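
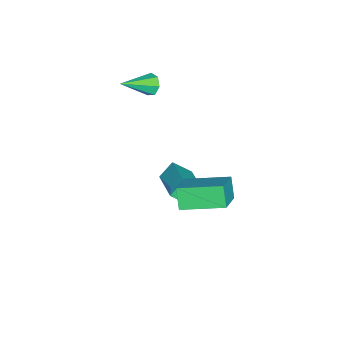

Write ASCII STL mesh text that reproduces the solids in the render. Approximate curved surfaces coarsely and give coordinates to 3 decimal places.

solid 
facet normal -0.632 0.623 -0.460
outer loop
vertex -3.969 -3.017 3.012
vertex -4.236 -3.462 2.776
vertex -4.345 -3.206 3.273
endloop
endfacet
facet normal 0.336 0.463 0.820
outer loop
vertex -3.969 -3.017 3.012
vertex -4.345 -3.206 3.273
vertex -3.204 -4.478 3.524
endloop
endfacet
facet normal -0.634 0.622 -0.459
outer loop
vertex -4.345 -3.206 3.273
vertex -4.236 -3.462 2.776
vertex -4.638 -3.588 3.16
endloop
endfacet
facet normal -0.284 -0.066 0.957
outer loop
vertex -4.345 -3.206 3.273
vertex -4.638 -3.588 3.16
vertex -3.204 -4.478 3.524
endloop
endfacet
facet normal -0.633 0.624 -0.458
outer loop
vertex -4.638 -3.588 3.16
vertex -4.236 -3.462 2.776
vertex -4.629 -3.875 2.757
endloop
endfacet
facet normal -0.548 -0.687 0.477
outer loop
vertex -4.638 -3.588 3.16
vertex -4.629 -3.875 2.757
vertex -3.204 -4.478 3.524
endloop
endfacet
facet normal -0.632 0.623 -0.460
outer loop
vertex -4.629 -3.875 2.757
vertex -4.236 -3.462 2.776
vertex -4.324 -3.852 2.369
endloop
endfacet
facet normal -0.256 -0.932 -0.257
outer loop
vertex -4.629 -3.875 2.757
vertex -4.324 -3.852 2.369
vertex -3.204 -4.478 3.524
endloop
endfacet
facet normal -0.634 0.622 -0.459
outer loop
vertex -4.324 -3.852 2.369
vertex -4.236 -3.462 2.776
vertex -3.953 -3.535 2.286
endloop
endfacet
facet normal 0.371 -0.616 -0.694
outer loop
vertex -4.324 -3.852 2.369
vertex -3.953 -3.535 2.286
vertex -3.204 -4.478 3.524
endloop
endfacet
facet normal -0.633 0.624 -0.458
outer loop
vertex -3.953 -3.535 2.286
vertex -4.236 -3.462 2.776
vertex -3.795 -3.164 2.573
endloop
endfacet
facet normal 0.863 0.023 -0.505
outer loop
vertex -3.953 -3.535 2.286
vertex -3.795 -3.164 2.573
vertex -3.204 -4.478 3.524
endloop
endfacet
facet normal -0.633 0.623 -0.460
outer loop
vertex -3.795 -3.164 2.573
vertex -4.236 -3.462 2.776
vertex -3.969 -3.017 3.012
endloop
endfacet
facet normal 0.848 0.503 0.168
outer loop
vertex -3.795 -3.164 2.573
vertex -3.969 -3.017 3.012
vertex -3.204 -4.478 3.524
endloop
endfacet
facet normal -0.844 -0.031 -0.535
outer loop
vertex -0.737 -0.935 0.494
vertex -1.07 0.92 0.911
vertex -0.215 -0.652 -0.347
endloop
endfacet
facet normal 0.173 -0.961 -0.216
outer loop
vertex 1.17 -0.6 0.529
vertex -0.737 -0.935 0.494
vertex -0.215 -0.652 -0.347
endloop
endfacet
facet normal -0.845 -0.032 -0.534
outer loop
vertex -0.215 -0.652 -0.347
vertex -1.07 0.92 0.911
vertex -0.548 1.202 0.069
endloop
endfacet
facet normal 0.507 0.274 -0.817
outer loop
vertex -0.548 1.202 0.069
vertex 1.17 -0.6 0.529
vertex -0.215 -0.652 -0.347
endloop
endfacet
facet normal -0.507 -0.275 0.817
outer loop
vertex -0.737 -0.935 0.494
vertex 0.315 0.972 1.787
vertex -1.07 0.92 0.911
endloop
endfacet
facet normal 0.173 -0.961 -0.215
outer loop
vertex 0.648 -0.882 1.371
vertex -0.737 -0.935 0.494
vertex 1.17 -0.6 0.529
endloop
endfacet
facet normal -0.507 -0.274 0.817
outer loop
vertex 0.648 -0.882 1.371
vertex 0.315 0.972 1.787
vertex -0.737 -0.935 0.494
endloop
endfacet
facet normal -0.172 0.961 0.215
outer loop
vertex -1.07 0.92 0.911
vertex 0.315 0.972 1.787
vertex -0.548 1.202 0.069
endloop
endfacet
facet normal 0.507 0.275 -0.817
outer loop
vertex 0.837 1.255 0.946
vertex 1.17 -0.6 0.529
vertex -0.548 1.202 0.069
endloop
endfacet
facet normal -0.173 0.961 0.216
outer loop
vertex -0.548 1.202 0.069
vertex 0.315 0.972 1.787
vertex 0.837 1.255 0.946
endloop
endfacet
facet normal 0.845 0.032 0.534
outer loop
vertex 0.837 1.255 0.946
vertex 0.648 -0.882 1.371
vertex 1.17 -0.6 0.529
endloop
endfacet
facet normal 0.844 0.032 0.535
outer loop
vertex 0.315 0.972 1.787
vertex 0.648 -0.882 1.371
vertex 0.837 1.255 0.946
endloop
endfacet
facet normal -0.540 0.458 0.706
outer loop
vertex -3.767 -2.395 -2.031
vertex -2.27 -1.447 -1.5
vertex -4.018 -1.603 -2.737
endloop
endfacet
facet normal -0.809 -0.513 -0.287
outer loop
vertex -3.51 -2.033 -3.4
vertex -3.767 -2.395 -2.031
vertex -4.018 -1.603 -2.737
endloop
endfacet
facet normal -0.541 0.457 0.706
outer loop
vertex -4.018 -1.603 -2.737
vertex -2.27 -1.447 -1.5
vertex -2.521 -0.655 -2.205
endloop
endfacet
facet normal -0.230 0.727 -0.647
outer loop
vertex -2.521 -0.655 -2.205
vertex -3.51 -2.033 -3.4
vertex -4.018 -1.603 -2.737
endloop
endfacet
facet normal 0.230 -0.726 0.648
outer loop
vertex -3.767 -2.395 -2.031
vertex -1.762 -1.877 -2.163
vertex -2.27 -1.447 -1.5
endloop
endfacet
facet normal -0.809 -0.512 -0.287
outer loop
vertex -3.259 -2.825 -2.695
vertex -3.767 -2.395 -2.031
vertex -3.51 -2.033 -3.4
endloop
endfacet
facet normal 0.230 -0.727 0.647
outer loop
vertex -3.259 -2.825 -2.695
vertex -1.762 -1.877 -2.163
vertex -3.767 -2.395 -2.031
endloop
endfacet
facet normal 0.809 0.512 0.288
outer loop
vertex -2.27 -1.447 -1.5
vertex -1.762 -1.877 -2.163
vertex -2.521 -0.655 -2.205
endloop
endfacet
facet normal -0.231 0.727 -0.647
outer loop
vertex -2.013 -1.085 -2.869
vertex -3.51 -2.033 -3.4
vertex -2.521 -0.655 -2.205
endloop
endfacet
facet normal 0.809 0.512 0.287
outer loop
vertex -2.521 -0.655 -2.205
vertex -1.762 -1.877 -2.163
vertex -2.013 -1.085 -2.869
endloop
endfacet
facet normal 0.540 -0.457 -0.706
outer loop
vertex -2.013 -1.085 -2.869
vertex -3.259 -2.825 -2.695
vertex -3.51 -2.033 -3.4
endloop
endfacet
facet normal 0.541 -0.458 -0.706
outer loop
vertex -1.762 -1.877 -2.163
vertex -3.259 -2.825 -2.695
vertex -2.013 -1.085 -2.869
endloop
endfacet

endsolid


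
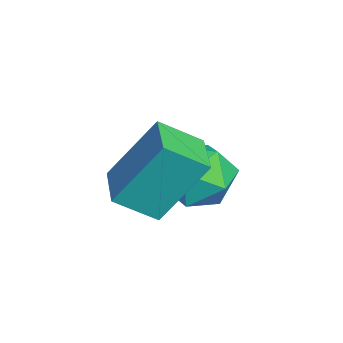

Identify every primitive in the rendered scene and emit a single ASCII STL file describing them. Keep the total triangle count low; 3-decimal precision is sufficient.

solid 
facet normal -1.000 -0.006 -0.003
outer loop
vertex 0.096 1.628 4.6
vertex 0.092 2.673 3.878
vertex 0.108 0.479 2.938
endloop
endfacet
facet normal 0.003 -0.823 0.569
outer loop
vertex 1.408 0.487 2.942
vertex 0.096 1.628 4.6
vertex 0.108 0.479 2.938
endloop
endfacet
facet normal -1.000 -0.006 -0.003
outer loop
vertex 0.108 0.479 2.938
vertex 0.092 2.673 3.878
vertex 0.104 1.524 2.216
endloop
endfacet
facet normal 0.006 -0.568 -0.823
outer loop
vertex 0.104 1.524 2.216
vertex 1.408 0.487 2.942
vertex 0.108 0.479 2.938
endloop
endfacet
facet normal -0.006 0.568 0.823
outer loop
vertex 0.096 1.628 4.6
vertex 1.392 2.681 3.882
vertex 0.092 2.673 3.878
endloop
endfacet
facet normal 0.003 -0.823 0.569
outer loop
vertex 1.396 1.636 4.604
vertex 0.096 1.628 4.6
vertex 1.408 0.487 2.942
endloop
endfacet
facet normal -0.006 0.568 0.823
outer loop
vertex 1.396 1.636 4.604
vertex 1.392 2.681 3.882
vertex 0.096 1.628 4.6
endloop
endfacet
facet normal -0.003 0.823 -0.569
outer loop
vertex 0.092 2.673 3.878
vertex 1.392 2.681 3.882
vertex 0.104 1.524 2.216
endloop
endfacet
facet normal 0.006 -0.568 -0.823
outer loop
vertex 1.404 1.532 2.22
vertex 1.408 0.487 2.942
vertex 0.104 1.524 2.216
endloop
endfacet
facet normal -0.003 0.823 -0.569
outer loop
vertex 0.104 1.524 2.216
vertex 1.392 2.681 3.882
vertex 1.404 1.532 2.22
endloop
endfacet
facet normal 1.000 0.006 0.003
outer loop
vertex 1.404 1.532 2.22
vertex 1.396 1.636 4.604
vertex 1.408 0.487 2.942
endloop
endfacet
facet normal 1.000 0.006 0.003
outer loop
vertex 1.392 2.681 3.882
vertex 1.396 1.636 4.604
vertex 1.404 1.532 2.22
endloop
endfacet
facet normal 0.356 0.839 0.412
outer loop
vertex -1.485 3.722 1.674
vertex -1.214 3.169 2.565
vertex -0.505 3.268 1.752
endloop
endfacet
facet normal 0.421 0.857 -0.299
outer loop
vertex -1.485 3.722 1.674
vertex -0.505 3.268 1.752
vertex -1.055 3.213 0.821
endloop
endfacet
facet normal -0.229 0.781 -0.581
outer loop
vertex -1.485 3.722 1.674
vertex -1.055 3.213 0.821
vertex -2.103 3.082 1.058
endloop
endfacet
facet normal -0.696 0.716 -0.045
outer loop
vertex -1.485 3.722 1.674
vertex -2.103 3.082 1.058
vertex -2.202 3.054 2.136
endloop
endfacet
facet normal -0.334 0.752 0.568
outer loop
vertex -1.485 3.722 1.674
vertex -2.202 3.054 2.136
vertex -1.214 3.169 2.565
endloop
endfacet
facet normal 0.815 0.296 -0.499
outer loop
vertex -1.055 3.213 0.821
vertex -0.505 3.268 1.752
vertex -0.518 2.346 1.184
endloop
endfacet
facet normal 0.710 0.266 0.652
outer loop
vertex -0.505 3.268 1.752
vertex -1.214 3.169 2.565
vertex -0.617 2.318 2.262
endloop
endfacet
facet normal -0.407 0.126 0.904
outer loop
vertex -1.214 3.169 2.565
vertex -2.202 3.054 2.136
vertex -1.665 2.187 2.499
endloop
endfacet
facet normal -0.994 0.069 -0.089
outer loop
vertex -2.202 3.054 2.136
vertex -2.103 3.082 1.058
vertex -2.215 2.132 1.568
endloop
endfacet
facet normal -0.238 0.173 -0.956
outer loop
vertex -2.103 3.082 1.058
vertex -1.055 3.213 0.821
vertex -1.506 2.231 0.755
endloop
endfacet
facet normal 0.696 -0.716 0.045
outer loop
vertex -1.235 1.678 1.646
vertex -0.518 2.346 1.184
vertex -0.617 2.318 2.262
endloop
endfacet
facet normal 0.229 -0.781 0.581
outer loop
vertex -1.235 1.678 1.646
vertex -0.617 2.318 2.262
vertex -1.665 2.187 2.499
endloop
endfacet
facet normal -0.421 -0.857 0.299
outer loop
vertex -1.235 1.678 1.646
vertex -1.665 2.187 2.499
vertex -2.215 2.132 1.568
endloop
endfacet
facet normal -0.356 -0.839 -0.412
outer loop
vertex -1.235 1.678 1.646
vertex -2.215 2.132 1.568
vertex -1.506 2.231 0.755
endloop
endfacet
facet normal 0.334 -0.752 -0.568
outer loop
vertex -1.235 1.678 1.646
vertex -1.506 2.231 0.755
vertex -0.518 2.346 1.184
endloop
endfacet
facet normal 0.994 -0.069 0.089
outer loop
vertex -0.617 2.318 2.262
vertex -0.518 2.346 1.184
vertex -0.505 3.268 1.752
endloop
endfacet
facet normal 0.238 -0.173 0.956
outer loop
vertex -1.665 2.187 2.499
vertex -0.617 2.318 2.262
vertex -1.214 3.169 2.565
endloop
endfacet
facet normal -0.815 -0.296 0.499
outer loop
vertex -2.215 2.132 1.568
vertex -1.665 2.187 2.499
vertex -2.202 3.054 2.136
endloop
endfacet
facet normal -0.710 -0.266 -0.652
outer loop
vertex -1.506 2.231 0.755
vertex -2.215 2.132 1.568
vertex -2.103 3.082 1.058
endloop
endfacet
facet normal 0.407 -0.126 -0.904
outer loop
vertex -0.518 2.346 1.184
vertex -1.506 2.231 0.755
vertex -1.055 3.213 0.821
endloop
endfacet

endsolid


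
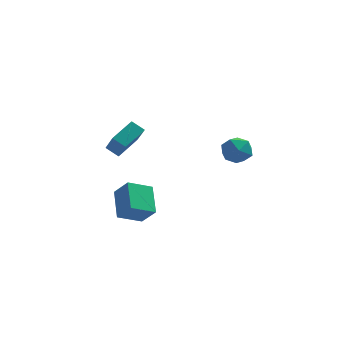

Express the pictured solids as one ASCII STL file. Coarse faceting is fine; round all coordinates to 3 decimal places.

solid 
facet normal -0.561 0.368 -0.742
outer loop
vertex -3.262 -2.116 -1.986
vertex -2.04 -1.512 -2.611
vertex -2.992 -3.675 -2.963
endloop
endfacet
facet normal -0.815 -0.402 0.417
outer loop
vertex -2.24 -4.168 -1.969
vertex -3.262 -2.116 -1.986
vertex -2.992 -3.675 -2.963
endloop
endfacet
facet normal -0.560 0.367 -0.742
outer loop
vertex -2.992 -3.675 -2.963
vertex -2.04 -1.512 -2.611
vertex -1.769 -3.072 -3.588
endloop
endfacet
facet normal 0.145 -0.838 -0.525
outer loop
vertex -1.769 -3.072 -3.588
vertex -2.24 -4.168 -1.969
vertex -2.992 -3.675 -2.963
endloop
endfacet
facet normal -0.145 0.838 0.526
outer loop
vertex -3.262 -2.116 -1.986
vertex -1.288 -2.005 -1.617
vertex -2.04 -1.512 -2.611
endloop
endfacet
facet normal -0.815 -0.403 0.417
outer loop
vertex -2.511 -2.608 -0.992
vertex -3.262 -2.116 -1.986
vertex -2.24 -4.168 -1.969
endloop
endfacet
facet normal -0.145 0.839 0.525
outer loop
vertex -2.511 -2.608 -0.992
vertex -1.288 -2.005 -1.617
vertex -3.262 -2.116 -1.986
endloop
endfacet
facet normal 0.815 0.403 -0.417
outer loop
vertex -2.04 -1.512 -2.611
vertex -1.288 -2.005 -1.617
vertex -1.769 -3.072 -3.588
endloop
endfacet
facet normal 0.146 -0.838 -0.525
outer loop
vertex -1.018 -3.564 -2.594
vertex -2.24 -4.168 -1.969
vertex -1.769 -3.072 -3.588
endloop
endfacet
facet normal 0.815 0.402 -0.417
outer loop
vertex -1.769 -3.072 -3.588
vertex -1.288 -2.005 -1.617
vertex -1.018 -3.564 -2.594
endloop
endfacet
facet normal 0.561 -0.367 0.742
outer loop
vertex -1.018 -3.564 -2.594
vertex -2.511 -2.608 -0.992
vertex -2.24 -4.168 -1.969
endloop
endfacet
facet normal 0.561 -0.368 0.742
outer loop
vertex -1.288 -2.005 -1.617
vertex -2.511 -2.608 -0.992
vertex -1.018 -3.564 -2.594
endloop
endfacet
facet normal -0.554 -0.725 -0.408
outer loop
vertex -2.989 2.028 -0.809
vertex -3.714 2.304 -0.315
vertex -3.469 3.143 -2.138
endloop
endfacet
facet normal 0.788 -0.301 -0.537
outer loop
vertex -2.526 4.376 -1.445
vertex -2.989 2.028 -0.809
vertex -3.469 3.143 -2.138
endloop
endfacet
facet normal -0.554 -0.725 -0.408
outer loop
vertex -3.469 3.143 -2.138
vertex -3.714 2.304 -0.315
vertex -4.194 3.419 -1.644
endloop
endfacet
facet normal -0.267 0.619 -0.738
outer loop
vertex -4.194 3.419 -1.644
vertex -2.526 4.376 -1.445
vertex -3.469 3.143 -2.138
endloop
endfacet
facet normal 0.267 -0.619 0.738
outer loop
vertex -2.989 2.028 -0.809
vertex -2.771 3.537 0.378
vertex -3.714 2.304 -0.315
endloop
endfacet
facet normal 0.788 -0.301 -0.537
outer loop
vertex -2.046 3.261 -0.116
vertex -2.989 2.028 -0.809
vertex -2.526 4.376 -1.445
endloop
endfacet
facet normal 0.267 -0.619 0.738
outer loop
vertex -2.046 3.261 -0.116
vertex -2.771 3.537 0.378
vertex -2.989 2.028 -0.809
endloop
endfacet
facet normal -0.788 0.301 0.537
outer loop
vertex -3.714 2.304 -0.315
vertex -2.771 3.537 0.378
vertex -4.194 3.419 -1.644
endloop
endfacet
facet normal -0.267 0.619 -0.738
outer loop
vertex -3.251 4.652 -0.951
vertex -2.526 4.376 -1.445
vertex -4.194 3.419 -1.644
endloop
endfacet
facet normal -0.788 0.301 0.537
outer loop
vertex -4.194 3.419 -1.644
vertex -2.771 3.537 0.378
vertex -3.251 4.652 -0.951
endloop
endfacet
facet normal 0.554 0.725 0.408
outer loop
vertex -3.251 4.652 -0.951
vertex -2.046 3.261 -0.116
vertex -2.526 4.376 -1.445
endloop
endfacet
facet normal 0.554 0.725 0.408
outer loop
vertex -2.771 3.537 0.378
vertex -2.046 3.261 -0.116
vertex -3.251 4.652 -0.951
endloop
endfacet
facet normal -0.532 0.471 0.704
outer loop
vertex 2.172 0.495 0.264
vertex 2.619 -0.033 0.955
vertex 2.999 0.822 0.67
endloop
endfacet
facet normal -0.423 0.895 0.140
outer loop
vertex 2.172 0.495 0.264
vertex 2.999 0.822 0.67
vertex 2.861 0.908 -0.294
endloop
endfacet
facet normal -0.695 0.571 -0.436
outer loop
vertex 2.172 0.495 0.264
vertex 2.861 0.908 -0.294
vertex 2.396 0.105 -0.605
endloop
endfacet
facet normal -0.972 -0.051 -0.228
outer loop
vertex 2.172 0.495 0.264
vertex 2.396 0.105 -0.605
vertex 2.246 -0.476 0.167
endloop
endfacet
facet normal -0.872 -0.114 0.477
outer loop
vertex 2.172 0.495 0.264
vertex 2.246 -0.476 0.167
vertex 2.619 -0.033 0.955
endloop
endfacet
facet normal 0.281 0.959 0.045
outer loop
vertex 2.861 0.908 -0.294
vertex 2.999 0.822 0.67
vertex 3.734 0.636 0.053
endloop
endfacet
facet normal 0.104 0.273 0.956
outer loop
vertex 2.999 0.822 0.67
vertex 2.619 -0.033 0.955
vertex 3.584 0.055 0.825
endloop
endfacet
facet normal -0.444 -0.674 0.590
outer loop
vertex 2.619 -0.033 0.955
vertex 2.246 -0.476 0.167
vertex 3.119 -0.748 0.514
endloop
endfacet
facet normal -0.607 -0.574 -0.550
outer loop
vertex 2.246 -0.476 0.167
vertex 2.396 0.105 -0.605
vertex 2.981 -0.662 -0.45
endloop
endfacet
facet normal -0.159 0.435 -0.886
outer loop
vertex 2.396 0.105 -0.605
vertex 2.861 0.908 -0.294
vertex 3.361 0.193 -0.735
endloop
endfacet
facet normal 0.972 0.051 0.228
outer loop
vertex 3.808 -0.335 -0.044
vertex 3.734 0.636 0.053
vertex 3.584 0.055 0.825
endloop
endfacet
facet normal 0.695 -0.571 0.436
outer loop
vertex 3.808 -0.335 -0.044
vertex 3.584 0.055 0.825
vertex 3.119 -0.748 0.514
endloop
endfacet
facet normal 0.423 -0.895 -0.140
outer loop
vertex 3.808 -0.335 -0.044
vertex 3.119 -0.748 0.514
vertex 2.981 -0.662 -0.45
endloop
endfacet
facet normal 0.532 -0.471 -0.704
outer loop
vertex 3.808 -0.335 -0.044
vertex 2.981 -0.662 -0.45
vertex 3.361 0.193 -0.735
endloop
endfacet
facet normal 0.872 0.114 -0.477
outer loop
vertex 3.808 -0.335 -0.044
vertex 3.361 0.193 -0.735
vertex 3.734 0.636 0.053
endloop
endfacet
facet normal 0.607 0.574 0.550
outer loop
vertex 3.584 0.055 0.825
vertex 3.734 0.636 0.053
vertex 2.999 0.822 0.67
endloop
endfacet
facet normal 0.159 -0.435 0.886
outer loop
vertex 3.119 -0.748 0.514
vertex 3.584 0.055 0.825
vertex 2.619 -0.033 0.955
endloop
endfacet
facet normal -0.281 -0.959 -0.045
outer loop
vertex 2.981 -0.662 -0.45
vertex 3.119 -0.748 0.514
vertex 2.246 -0.476 0.167
endloop
endfacet
facet normal -0.104 -0.273 -0.956
outer loop
vertex 3.361 0.193 -0.735
vertex 2.981 -0.662 -0.45
vertex 2.396 0.105 -0.605
endloop
endfacet
facet normal 0.444 0.674 -0.590
outer loop
vertex 3.734 0.636 0.053
vertex 3.361 0.193 -0.735
vertex 2.861 0.908 -0.294
endloop
endfacet

endsolid


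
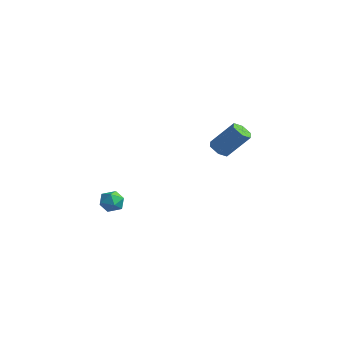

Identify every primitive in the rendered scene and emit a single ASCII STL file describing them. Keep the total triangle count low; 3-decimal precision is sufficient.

solid 
facet normal -0.503 -0.420 -0.756
outer loop
vertex 2.079 3.126 -0.272
vertex 1.646 3.504 -0.194
vertex 2.081 3.633 -0.555
endloop
endfacet
facet normal 0.865 -0.247 -0.437
outer loop
vertex 2.079 3.126 -0.272
vertex 2.081 3.633 -0.555
vertex 2.908 3.819 0.975
endloop
endfacet
facet normal 0.865 -0.247 -0.437
outer loop
vertex 2.908 3.819 0.975
vertex 2.081 3.633 -0.555
vertex 2.91 4.326 0.693
endloop
endfacet
facet normal 0.502 0.419 0.757
outer loop
vertex 2.908 3.819 0.975
vertex 2.91 4.326 0.693
vertex 2.474 4.196 1.054
endloop
endfacet
facet normal -0.502 -0.420 -0.756
outer loop
vertex 2.081 3.633 -0.555
vertex 1.646 3.504 -0.194
vertex 1.647 4.01 -0.476
endloop
endfacet
facet normal 0.434 0.634 -0.640
outer loop
vertex 2.081 3.633 -0.555
vertex 1.647 4.01 -0.476
vertex 2.91 4.326 0.693
endloop
endfacet
facet normal 0.435 0.633 -0.641
outer loop
vertex 2.91 4.326 0.693
vertex 1.647 4.01 -0.476
vertex 2.476 4.703 0.771
endloop
endfacet
facet normal 0.501 0.420 0.757
outer loop
vertex 2.91 4.326 0.693
vertex 2.476 4.703 0.771
vertex 2.474 4.196 1.054
endloop
endfacet
facet normal -0.502 -0.420 -0.756
outer loop
vertex 1.647 4.01 -0.476
vertex 1.646 3.504 -0.194
vertex 1.212 3.881 -0.115
endloop
endfacet
facet normal -0.430 0.880 -0.203
outer loop
vertex 1.647 4.01 -0.476
vertex 1.212 3.881 -0.115
vertex 2.476 4.703 0.771
endloop
endfacet
facet normal -0.430 0.880 -0.203
outer loop
vertex 2.476 4.703 0.771
vertex 1.212 3.881 -0.115
vertex 2.041 4.574 1.132
endloop
endfacet
facet normal 0.503 0.420 0.756
outer loop
vertex 2.476 4.703 0.771
vertex 2.041 4.574 1.132
vertex 2.474 4.196 1.054
endloop
endfacet
facet normal -0.502 -0.419 -0.757
outer loop
vertex 1.212 3.881 -0.115
vertex 1.646 3.504 -0.194
vertex 1.21 3.374 0.167
endloop
endfacet
facet normal -0.865 0.247 0.438
outer loop
vertex 1.212 3.881 -0.115
vertex 1.21 3.374 0.167
vertex 2.041 4.574 1.132
endloop
endfacet
facet normal -0.865 0.247 0.437
outer loop
vertex 2.041 4.574 1.132
vertex 1.21 3.374 0.167
vertex 2.039 4.067 1.415
endloop
endfacet
facet normal 0.503 0.420 0.756
outer loop
vertex 2.041 4.574 1.132
vertex 2.039 4.067 1.415
vertex 2.474 4.196 1.054
endloop
endfacet
facet normal -0.501 -0.420 -0.757
outer loop
vertex 1.21 3.374 0.167
vertex 1.646 3.504 -0.194
vertex 1.644 2.997 0.089
endloop
endfacet
facet normal -0.435 -0.633 0.640
outer loop
vertex 1.21 3.374 0.167
vertex 1.644 2.997 0.089
vertex 2.039 4.067 1.415
endloop
endfacet
facet normal -0.434 -0.634 0.641
outer loop
vertex 2.039 4.067 1.415
vertex 1.644 2.997 0.089
vertex 2.473 3.69 1.336
endloop
endfacet
facet normal 0.502 0.420 0.756
outer loop
vertex 2.039 4.067 1.415
vertex 2.473 3.69 1.336
vertex 2.474 4.196 1.054
endloop
endfacet
facet normal -0.503 -0.420 -0.756
outer loop
vertex 1.644 2.997 0.089
vertex 1.646 3.504 -0.194
vertex 2.079 3.126 -0.272
endloop
endfacet
facet normal 0.430 -0.880 0.203
outer loop
vertex 1.644 2.997 0.089
vertex 2.079 3.126 -0.272
vertex 2.473 3.69 1.336
endloop
endfacet
facet normal 0.430 -0.880 0.203
outer loop
vertex 2.473 3.69 1.336
vertex 2.079 3.126 -0.272
vertex 2.908 3.819 0.975
endloop
endfacet
facet normal 0.502 0.420 0.756
outer loop
vertex 2.473 3.69 1.336
vertex 2.908 3.819 0.975
vertex 2.474 4.196 1.054
endloop
endfacet
facet normal -0.263 -0.064 0.963
outer loop
vertex 1.013 -1.826 -1.738
vertex 0.741 -2.408 -1.851
vertex 1.368 -2.37 -1.677
endloop
endfacet
facet normal 0.337 0.319 0.886
outer loop
vertex 1.013 -1.826 -1.738
vertex 1.368 -2.37 -1.677
vertex 1.624 -1.843 -1.964
endloop
endfacet
facet normal 0.193 0.869 0.455
outer loop
vertex 1.013 -1.826 -1.738
vertex 1.624 -1.843 -1.964
vertex 1.156 -1.556 -2.314
endloop
endfacet
facet normal -0.495 0.828 0.265
outer loop
vertex 1.013 -1.826 -1.738
vertex 1.156 -1.556 -2.314
vertex 0.61 -1.905 -2.244
endloop
endfacet
facet normal -0.776 0.250 0.579
outer loop
vertex 1.013 -1.826 -1.738
vertex 0.61 -1.905 -2.244
vertex 0.741 -2.408 -1.851
endloop
endfacet
facet normal 0.821 -0.093 0.563
outer loop
vertex 1.624 -1.843 -1.964
vertex 1.368 -2.37 -1.677
vertex 1.73 -2.435 -2.216
endloop
endfacet
facet normal -0.147 -0.712 0.686
outer loop
vertex 1.368 -2.37 -1.677
vertex 0.741 -2.408 -1.851
vertex 1.184 -2.784 -2.146
endloop
endfacet
facet normal -0.977 -0.203 0.066
outer loop
vertex 0.741 -2.408 -1.851
vertex 0.61 -1.905 -2.244
vertex 0.716 -2.497 -2.496
endloop
endfacet
facet normal -0.523 0.730 -0.439
outer loop
vertex 0.61 -1.905 -2.244
vertex 1.156 -1.556 -2.314
vertex 0.972 -1.97 -2.783
endloop
endfacet
facet normal 0.588 0.798 -0.133
outer loop
vertex 1.156 -1.556 -2.314
vertex 1.624 -1.843 -1.964
vertex 1.599 -1.932 -2.609
endloop
endfacet
facet normal 0.495 -0.828 -0.265
outer loop
vertex 1.327 -2.514 -2.722
vertex 1.73 -2.435 -2.216
vertex 1.184 -2.784 -2.146
endloop
endfacet
facet normal -0.193 -0.869 -0.455
outer loop
vertex 1.327 -2.514 -2.722
vertex 1.184 -2.784 -2.146
vertex 0.716 -2.497 -2.496
endloop
endfacet
facet normal -0.337 -0.319 -0.886
outer loop
vertex 1.327 -2.514 -2.722
vertex 0.716 -2.497 -2.496
vertex 0.972 -1.97 -2.783
endloop
endfacet
facet normal 0.263 0.064 -0.963
outer loop
vertex 1.327 -2.514 -2.722
vertex 0.972 -1.97 -2.783
vertex 1.599 -1.932 -2.609
endloop
endfacet
facet normal 0.776 -0.250 -0.579
outer loop
vertex 1.327 -2.514 -2.722
vertex 1.599 -1.932 -2.609
vertex 1.73 -2.435 -2.216
endloop
endfacet
facet normal 0.523 -0.730 0.439
outer loop
vertex 1.184 -2.784 -2.146
vertex 1.73 -2.435 -2.216
vertex 1.368 -2.37 -1.677
endloop
endfacet
facet normal -0.588 -0.798 0.133
outer loop
vertex 0.716 -2.497 -2.496
vertex 1.184 -2.784 -2.146
vertex 0.741 -2.408 -1.851
endloop
endfacet
facet normal -0.821 0.093 -0.563
outer loop
vertex 0.972 -1.97 -2.783
vertex 0.716 -2.497 -2.496
vertex 0.61 -1.905 -2.244
endloop
endfacet
facet normal 0.147 0.712 -0.686
outer loop
vertex 1.599 -1.932 -2.609
vertex 0.972 -1.97 -2.783
vertex 1.156 -1.556 -2.314
endloop
endfacet
facet normal 0.977 0.203 -0.066
outer loop
vertex 1.73 -2.435 -2.216
vertex 1.599 -1.932 -2.609
vertex 1.624 -1.843 -1.964
endloop
endfacet

endsolid


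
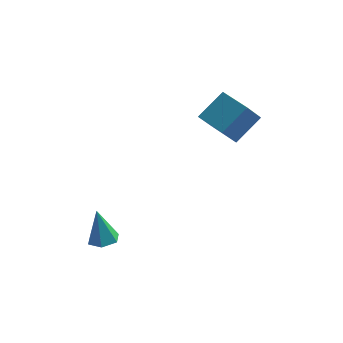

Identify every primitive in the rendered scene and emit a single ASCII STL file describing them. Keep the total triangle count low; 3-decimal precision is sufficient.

solid 
facet normal 0.176 -0.068 -0.982
outer loop
vertex -1.6 -3.348 -2.44
vertex -2.42 -3.073 -2.606
vertex -1.766 -2.489 -2.529
endloop
endfacet
facet normal 0.853 0.214 0.475
outer loop
vertex -1.6 -3.348 -2.44
vertex -1.766 -2.489 -2.529
vertex -2.8 -2.927 -0.474
endloop
endfacet
facet normal 0.175 -0.067 -0.982
outer loop
vertex -1.766 -2.489 -2.529
vertex -2.42 -3.073 -2.606
vertex -2.586 -2.213 -2.694
endloop
endfacet
facet normal 0.244 0.916 0.318
outer loop
vertex -1.766 -2.489 -2.529
vertex -2.586 -2.213 -2.694
vertex -2.8 -2.927 -0.474
endloop
endfacet
facet normal 0.176 -0.067 -0.982
outer loop
vertex -2.586 -2.213 -2.694
vertex -2.42 -3.073 -2.606
vertex -3.239 -2.798 -2.771
endloop
endfacet
facet normal -0.669 0.724 0.168
outer loop
vertex -2.586 -2.213 -2.694
vertex -3.239 -2.798 -2.771
vertex -2.8 -2.927 -0.474
endloop
endfacet
facet normal 0.175 -0.068 -0.982
outer loop
vertex -3.239 -2.798 -2.771
vertex -2.42 -3.073 -2.606
vertex -3.073 -3.658 -2.682
endloop
endfacet
facet normal -0.970 -0.169 0.176
outer loop
vertex -3.239 -2.798 -2.771
vertex -3.073 -3.658 -2.682
vertex -2.8 -2.927 -0.474
endloop
endfacet
facet normal 0.175 -0.068 -0.982
outer loop
vertex -3.073 -3.658 -2.682
vertex -2.42 -3.073 -2.606
vertex -2.254 -3.933 -2.517
endloop
endfacet
facet normal -0.360 -0.872 0.333
outer loop
vertex -3.073 -3.658 -2.682
vertex -2.254 -3.933 -2.517
vertex -2.8 -2.927 -0.474
endloop
endfacet
facet normal 0.176 -0.068 -0.982
outer loop
vertex -2.254 -3.933 -2.517
vertex -2.42 -3.073 -2.606
vertex -1.6 -3.348 -2.44
endloop
endfacet
facet normal 0.552 -0.680 0.482
outer loop
vertex -2.254 -3.933 -2.517
vertex -1.6 -3.348 -2.44
vertex -2.8 -2.927 -0.474
endloop
endfacet
facet normal -0.493 -0.614 -0.616
outer loop
vertex 2.781 1.538 3.571
vertex 1.188 2.651 3.738
vertex 3.322 2.526 2.154
endloop
endfacet
facet normal 0.817 -0.570 -0.086
outer loop
vertex 4.352 3.809 3.442
vertex 2.781 1.538 3.571
vertex 3.322 2.526 2.154
endloop
endfacet
facet normal -0.493 -0.614 -0.616
outer loop
vertex 3.322 2.526 2.154
vertex 1.188 2.651 3.738
vertex 1.729 3.638 2.321
endloop
endfacet
facet normal 0.299 0.546 -0.783
outer loop
vertex 1.729 3.638 2.321
vertex 4.352 3.809 3.442
vertex 3.322 2.526 2.154
endloop
endfacet
facet normal -0.299 -0.546 0.783
outer loop
vertex 2.781 1.538 3.571
vertex 2.218 3.934 5.026
vertex 1.188 2.651 3.738
endloop
endfacet
facet normal 0.817 -0.570 -0.085
outer loop
vertex 3.811 2.822 4.859
vertex 2.781 1.538 3.571
vertex 4.352 3.809 3.442
endloop
endfacet
facet normal -0.299 -0.546 0.783
outer loop
vertex 3.811 2.822 4.859
vertex 2.218 3.934 5.026
vertex 2.781 1.538 3.571
endloop
endfacet
facet normal -0.817 0.570 0.085
outer loop
vertex 1.188 2.651 3.738
vertex 2.218 3.934 5.026
vertex 1.729 3.638 2.321
endloop
endfacet
facet normal 0.299 0.545 -0.783
outer loop
vertex 2.759 4.922 3.609
vertex 4.352 3.809 3.442
vertex 1.729 3.638 2.321
endloop
endfacet
facet normal -0.817 0.570 0.085
outer loop
vertex 1.729 3.638 2.321
vertex 2.218 3.934 5.026
vertex 2.759 4.922 3.609
endloop
endfacet
facet normal 0.494 0.614 0.616
outer loop
vertex 2.759 4.922 3.609
vertex 3.811 2.822 4.859
vertex 4.352 3.809 3.442
endloop
endfacet
facet normal 0.493 0.614 0.616
outer loop
vertex 2.218 3.934 5.026
vertex 3.811 2.822 4.859
vertex 2.759 4.922 3.609
endloop
endfacet

endsolid


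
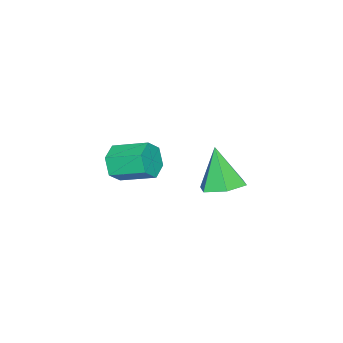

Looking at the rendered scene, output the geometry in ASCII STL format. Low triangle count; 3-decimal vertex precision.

solid 
facet normal 0.146 -0.921 -0.361
outer loop
vertex 3.072 -2.674 -3.336
vertex 2.476 -2.512 -3.991
vertex 3.346 -2.324 -4.119
endloop
endfacet
facet normal 0.941 0.017 0.337
outer loop
vertex 3.072 -2.674 -3.336
vertex 3.346 -2.324 -4.119
vertex 2.821 -1.09 -2.715
endloop
endfacet
facet normal 0.941 0.017 0.337
outer loop
vertex 2.821 -1.09 -2.715
vertex 3.346 -2.324 -4.119
vertex 3.095 -0.739 -3.497
endloop
endfacet
facet normal -0.147 0.921 0.362
outer loop
vertex 2.821 -1.09 -2.715
vertex 3.095 -0.739 -3.497
vertex 2.224 -0.928 -3.369
endloop
endfacet
facet normal 0.146 -0.921 -0.361
outer loop
vertex 3.346 -2.324 -4.119
vertex 2.476 -2.512 -3.991
vertex 2.75 -2.162 -4.773
endloop
endfacet
facet normal 0.735 0.345 -0.584
outer loop
vertex 3.346 -2.324 -4.119
vertex 2.75 -2.162 -4.773
vertex 3.095 -0.739 -3.497
endloop
endfacet
facet normal 0.735 0.345 -0.584
outer loop
vertex 3.095 -0.739 -3.497
vertex 2.75 -2.162 -4.773
vertex 2.499 -0.578 -4.152
endloop
endfacet
facet normal -0.147 0.921 0.360
outer loop
vertex 3.095 -0.739 -3.497
vertex 2.499 -0.578 -4.152
vertex 2.224 -0.928 -3.369
endloop
endfacet
facet normal 0.146 -0.921 -0.361
outer loop
vertex 2.75 -2.162 -4.773
vertex 2.476 -2.512 -3.991
vertex 1.879 -2.35 -4.645
endloop
endfacet
facet normal -0.206 0.329 -0.922
outer loop
vertex 2.75 -2.162 -4.773
vertex 1.879 -2.35 -4.645
vertex 2.499 -0.578 -4.152
endloop
endfacet
facet normal -0.206 0.329 -0.922
outer loop
vertex 2.499 -0.578 -4.152
vertex 1.879 -2.35 -4.645
vertex 1.628 -0.766 -4.024
endloop
endfacet
facet normal -0.146 0.921 0.361
outer loop
vertex 2.499 -0.578 -4.152
vertex 1.628 -0.766 -4.024
vertex 2.224 -0.928 -3.369
endloop
endfacet
facet normal 0.147 -0.921 -0.362
outer loop
vertex 1.879 -2.35 -4.645
vertex 2.476 -2.512 -3.991
vertex 1.605 -2.701 -3.863
endloop
endfacet
facet normal -0.941 -0.017 -0.337
outer loop
vertex 1.879 -2.35 -4.645
vertex 1.605 -2.701 -3.863
vertex 1.628 -0.766 -4.024
endloop
endfacet
facet normal -0.941 -0.017 -0.337
outer loop
vertex 1.628 -0.766 -4.024
vertex 1.605 -2.701 -3.863
vertex 1.354 -1.116 -3.241
endloop
endfacet
facet normal -0.146 0.921 0.361
outer loop
vertex 1.628 -0.766 -4.024
vertex 1.354 -1.116 -3.241
vertex 2.224 -0.928 -3.369
endloop
endfacet
facet normal 0.147 -0.921 -0.360
outer loop
vertex 1.605 -2.701 -3.863
vertex 2.476 -2.512 -3.991
vertex 2.201 -2.862 -3.208
endloop
endfacet
facet normal -0.735 -0.345 0.584
outer loop
vertex 1.605 -2.701 -3.863
vertex 2.201 -2.862 -3.208
vertex 1.354 -1.116 -3.241
endloop
endfacet
facet normal -0.735 -0.345 0.584
outer loop
vertex 1.354 -1.116 -3.241
vertex 2.201 -2.862 -3.208
vertex 1.95 -1.278 -2.587
endloop
endfacet
facet normal -0.146 0.921 0.361
outer loop
vertex 1.354 -1.116 -3.241
vertex 1.95 -1.278 -2.587
vertex 2.224 -0.928 -3.369
endloop
endfacet
facet normal 0.146 -0.921 -0.361
outer loop
vertex 2.201 -2.862 -3.208
vertex 2.476 -2.512 -3.991
vertex 3.072 -2.674 -3.336
endloop
endfacet
facet normal 0.206 -0.329 0.922
outer loop
vertex 2.201 -2.862 -3.208
vertex 3.072 -2.674 -3.336
vertex 1.95 -1.278 -2.587
endloop
endfacet
facet normal 0.206 -0.329 0.922
outer loop
vertex 1.95 -1.278 -2.587
vertex 3.072 -2.674 -3.336
vertex 2.821 -1.09 -2.715
endloop
endfacet
facet normal -0.146 0.921 0.361
outer loop
vertex 1.95 -1.278 -2.587
vertex 2.821 -1.09 -2.715
vertex 2.224 -0.928 -3.369
endloop
endfacet
facet normal 0.243 0.340 -0.908
outer loop
vertex 4.176 2.561 -2.678
vertex 3.258 2.944 -2.78
vertex 3.988 3.496 -2.378
endloop
endfacet
facet normal 0.772 -0.048 0.633
outer loop
vertex 4.176 2.561 -2.678
vertex 3.988 3.496 -2.378
vertex 2.782 2.276 -1.0
endloop
endfacet
facet normal 0.243 0.340 -0.908
outer loop
vertex 3.988 3.496 -2.378
vertex 3.258 2.944 -2.78
vertex 3.07 3.879 -2.48
endloop
endfacet
facet normal 0.188 0.648 0.738
outer loop
vertex 3.988 3.496 -2.378
vertex 3.07 3.879 -2.48
vertex 2.782 2.276 -1.0
endloop
endfacet
facet normal 0.243 0.340 -0.908
outer loop
vertex 3.07 3.879 -2.48
vertex 3.258 2.944 -2.78
vertex 2.34 3.327 -2.882
endloop
endfacet
facet normal -0.682 0.558 0.472
outer loop
vertex 3.07 3.879 -2.48
vertex 2.34 3.327 -2.882
vertex 2.782 2.276 -1.0
endloop
endfacet
facet normal 0.243 0.340 -0.909
outer loop
vertex 2.34 3.327 -2.882
vertex 3.258 2.944 -2.78
vertex 2.528 2.391 -3.182
endloop
endfacet
facet normal -0.969 -0.227 0.101
outer loop
vertex 2.34 3.327 -2.882
vertex 2.528 2.391 -3.182
vertex 2.782 2.276 -1.0
endloop
endfacet
facet normal 0.242 0.341 -0.908
outer loop
vertex 2.528 2.391 -3.182
vertex 3.258 2.944 -2.78
vertex 3.446 2.009 -3.081
endloop
endfacet
facet normal -0.384 -0.923 -0.004
outer loop
vertex 2.528 2.391 -3.182
vertex 3.446 2.009 -3.081
vertex 2.782 2.276 -1.0
endloop
endfacet
facet normal 0.243 0.341 -0.908
outer loop
vertex 3.446 2.009 -3.081
vertex 3.258 2.944 -2.78
vertex 4.176 2.561 -2.678
endloop
endfacet
facet normal 0.486 -0.834 0.262
outer loop
vertex 3.446 2.009 -3.081
vertex 4.176 2.561 -2.678
vertex 2.782 2.276 -1.0
endloop
endfacet

endsolid


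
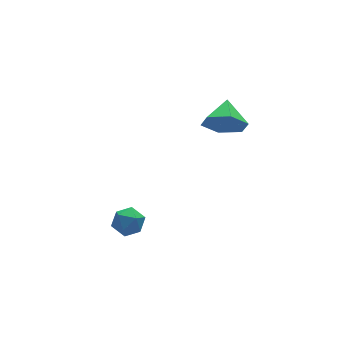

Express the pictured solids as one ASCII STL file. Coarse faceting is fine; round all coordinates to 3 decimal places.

solid 
facet normal -0.489 -0.775 -0.400
outer loop
vertex 3.643 1.119 0.028
vertex 2.898 1.243 0.698
vertex 2.864 1.723 -0.19
endloop
endfacet
facet normal 0.607 0.590 -0.532
outer loop
vertex 3.643 1.119 0.028
vertex 2.864 1.723 -0.19
vertex 3.562 2.297 1.242
endloop
endfacet
facet normal -0.488 -0.775 -0.400
outer loop
vertex 2.864 1.723 -0.19
vertex 2.898 1.243 0.698
vertex 2.118 1.847 0.479
endloop
endfacet
facet normal -0.126 0.941 -0.315
outer loop
vertex 2.864 1.723 -0.19
vertex 2.118 1.847 0.479
vertex 3.562 2.297 1.242
endloop
endfacet
facet normal -0.488 -0.775 -0.400
outer loop
vertex 2.118 1.847 0.479
vertex 2.898 1.243 0.698
vertex 2.152 1.367 1.367
endloop
endfacet
facet normal -0.469 0.769 0.434
outer loop
vertex 2.118 1.847 0.479
vertex 2.152 1.367 1.367
vertex 3.562 2.297 1.242
endloop
endfacet
facet normal -0.489 -0.775 -0.401
outer loop
vertex 2.152 1.367 1.367
vertex 2.898 1.243 0.698
vertex 2.931 0.763 1.585
endloop
endfacet
facet normal -0.078 0.248 0.966
outer loop
vertex 2.152 1.367 1.367
vertex 2.931 0.763 1.585
vertex 3.562 2.297 1.242
endloop
endfacet
facet normal -0.489 -0.775 -0.401
outer loop
vertex 2.931 0.763 1.585
vertex 2.898 1.243 0.698
vertex 3.677 0.639 0.916
endloop
endfacet
facet normal 0.655 -0.102 0.749
outer loop
vertex 2.931 0.763 1.585
vertex 3.677 0.639 0.916
vertex 3.562 2.297 1.242
endloop
endfacet
facet normal -0.489 -0.775 -0.400
outer loop
vertex 3.677 0.639 0.916
vertex 2.898 1.243 0.698
vertex 3.643 1.119 0.028
endloop
endfacet
facet normal 0.998 0.069 -0.001
outer loop
vertex 3.677 0.639 0.916
vertex 3.643 1.119 0.028
vertex 3.562 2.297 1.242
endloop
endfacet
facet normal -0.778 0.500 0.379
outer loop
vertex -2.579 -0.117 -1.601
vertex -3.038 -0.622 -1.877
vertex -2.762 -0.706 -1.2
endloop
endfacet
facet normal -0.196 0.593 0.781
outer loop
vertex -2.579 -0.117 -1.601
vertex -2.762 -0.706 -1.2
vertex -2.066 -0.468 -1.206
endloop
endfacet
facet normal 0.314 0.875 0.369
outer loop
vertex -2.579 -0.117 -1.601
vertex -2.066 -0.468 -1.206
vertex -1.911 -0.236 -1.887
endloop
endfacet
facet normal 0.047 0.957 -0.288
outer loop
vertex -2.579 -0.117 -1.601
vertex -1.911 -0.236 -1.887
vertex -2.512 -0.331 -2.302
endloop
endfacet
facet normal -0.629 0.725 -0.281
outer loop
vertex -2.579 -0.117 -1.601
vertex -2.512 -0.331 -2.302
vertex -3.038 -0.622 -1.877
endloop
endfacet
facet normal 0.025 -0.049 0.998
outer loop
vertex -2.066 -0.468 -1.206
vertex -2.762 -0.706 -1.2
vertex -2.208 -1.189 -1.238
endloop
endfacet
facet normal -0.916 -0.199 0.349
outer loop
vertex -2.762 -0.706 -1.2
vertex -3.038 -0.622 -1.877
vertex -2.809 -1.284 -1.653
endloop
endfacet
facet normal -0.673 0.165 -0.721
outer loop
vertex -3.038 -0.622 -1.877
vertex -2.512 -0.331 -2.302
vertex -2.654 -1.052 -2.334
endloop
endfacet
facet normal 0.419 0.539 -0.731
outer loop
vertex -2.512 -0.331 -2.302
vertex -1.911 -0.236 -1.887
vertex -1.958 -0.814 -2.34
endloop
endfacet
facet normal 0.851 0.407 0.332
outer loop
vertex -1.911 -0.236 -1.887
vertex -2.066 -0.468 -1.206
vertex -1.682 -0.898 -1.663
endloop
endfacet
facet normal -0.047 -0.957 0.288
outer loop
vertex -2.141 -1.403 -1.939
vertex -2.208 -1.189 -1.238
vertex -2.809 -1.284 -1.653
endloop
endfacet
facet normal -0.314 -0.875 -0.369
outer loop
vertex -2.141 -1.403 -1.939
vertex -2.809 -1.284 -1.653
vertex -2.654 -1.052 -2.334
endloop
endfacet
facet normal 0.196 -0.593 -0.781
outer loop
vertex -2.141 -1.403 -1.939
vertex -2.654 -1.052 -2.334
vertex -1.958 -0.814 -2.34
endloop
endfacet
facet normal 0.778 -0.500 -0.379
outer loop
vertex -2.141 -1.403 -1.939
vertex -1.958 -0.814 -2.34
vertex -1.682 -0.898 -1.663
endloop
endfacet
facet normal 0.629 -0.725 0.281
outer loop
vertex -2.141 -1.403 -1.939
vertex -1.682 -0.898 -1.663
vertex -2.208 -1.189 -1.238
endloop
endfacet
facet normal -0.419 -0.539 0.731
outer loop
vertex -2.809 -1.284 -1.653
vertex -2.208 -1.189 -1.238
vertex -2.762 -0.706 -1.2
endloop
endfacet
facet normal -0.851 -0.407 -0.332
outer loop
vertex -2.654 -1.052 -2.334
vertex -2.809 -1.284 -1.653
vertex -3.038 -0.622 -1.877
endloop
endfacet
facet normal -0.025 0.049 -0.998
outer loop
vertex -1.958 -0.814 -2.34
vertex -2.654 -1.052 -2.334
vertex -2.512 -0.331 -2.302
endloop
endfacet
facet normal 0.916 0.199 -0.349
outer loop
vertex -1.682 -0.898 -1.663
vertex -1.958 -0.814 -2.34
vertex -1.911 -0.236 -1.887
endloop
endfacet
facet normal 0.673 -0.165 0.721
outer loop
vertex -2.208 -1.189 -1.238
vertex -1.682 -0.898 -1.663
vertex -2.066 -0.468 -1.206
endloop
endfacet

endsolid


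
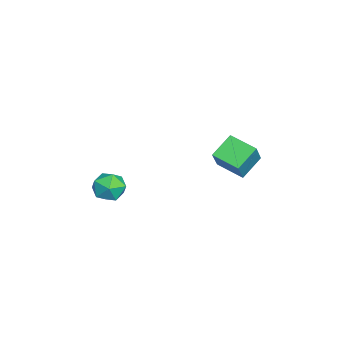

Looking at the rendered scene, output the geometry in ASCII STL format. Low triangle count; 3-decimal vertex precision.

solid 
facet normal -0.805 0.505 -0.313
outer loop
vertex -1.14 -2.2 1.192
vertex -1.72 -3.023 1.356
vertex -1.581 -2.34 2.101
endloop
endfacet
facet normal -0.329 0.944 -0.014
outer loop
vertex -1.14 -2.2 1.192
vertex -1.581 -2.34 2.101
vertex -0.619 -2.006 2.047
endloop
endfacet
facet normal 0.284 0.883 -0.373
outer loop
vertex -1.14 -2.2 1.192
vertex -0.619 -2.006 2.047
vertex -0.163 -2.482 1.268
endloop
endfacet
facet normal 0.187 0.406 -0.895
outer loop
vertex -1.14 -2.2 1.192
vertex -0.163 -2.482 1.268
vertex -0.844 -3.11 0.841
endloop
endfacet
facet normal -0.486 0.172 -0.857
outer loop
vertex -1.14 -2.2 1.192
vertex -0.844 -3.11 0.841
vertex -1.72 -3.023 1.356
endloop
endfacet
facet normal -0.214 0.723 0.656
outer loop
vertex -0.619 -2.006 2.047
vertex -1.581 -2.34 2.101
vertex -0.876 -2.71 2.739
endloop
endfacet
facet normal -0.985 0.013 0.172
outer loop
vertex -1.581 -2.34 2.101
vertex -1.72 -3.023 1.356
vertex -1.557 -3.338 2.312
endloop
endfacet
facet normal -0.469 -0.526 -0.709
outer loop
vertex -1.72 -3.023 1.356
vertex -0.844 -3.11 0.841
vertex -1.101 -3.814 1.533
endloop
endfacet
facet normal 0.620 -0.148 -0.771
outer loop
vertex -0.844 -3.11 0.841
vertex -0.163 -2.482 1.268
vertex -0.139 -3.48 1.479
endloop
endfacet
facet normal 0.777 0.625 0.073
outer loop
vertex -0.163 -2.482 1.268
vertex -0.619 -2.006 2.047
vertex 0.0 -2.797 2.224
endloop
endfacet
facet normal -0.187 -0.406 0.895
outer loop
vertex -0.58 -3.62 2.388
vertex -0.876 -2.71 2.739
vertex -1.557 -3.338 2.312
endloop
endfacet
facet normal -0.284 -0.883 0.373
outer loop
vertex -0.58 -3.62 2.388
vertex -1.557 -3.338 2.312
vertex -1.101 -3.814 1.533
endloop
endfacet
facet normal 0.329 -0.944 0.014
outer loop
vertex -0.58 -3.62 2.388
vertex -1.101 -3.814 1.533
vertex -0.139 -3.48 1.479
endloop
endfacet
facet normal 0.805 -0.505 0.313
outer loop
vertex -0.58 -3.62 2.388
vertex -0.139 -3.48 1.479
vertex 0.0 -2.797 2.224
endloop
endfacet
facet normal 0.486 -0.172 0.857
outer loop
vertex -0.58 -3.62 2.388
vertex 0.0 -2.797 2.224
vertex -0.876 -2.71 2.739
endloop
endfacet
facet normal -0.620 0.148 0.771
outer loop
vertex -1.557 -3.338 2.312
vertex -0.876 -2.71 2.739
vertex -1.581 -2.34 2.101
endloop
endfacet
facet normal -0.777 -0.625 -0.073
outer loop
vertex -1.101 -3.814 1.533
vertex -1.557 -3.338 2.312
vertex -1.72 -3.023 1.356
endloop
endfacet
facet normal 0.214 -0.723 -0.656
outer loop
vertex -0.139 -3.48 1.479
vertex -1.101 -3.814 1.533
vertex -0.844 -3.11 0.841
endloop
endfacet
facet normal 0.985 -0.013 -0.172
outer loop
vertex 0.0 -2.797 2.224
vertex -0.139 -3.48 1.479
vertex -0.163 -2.482 1.268
endloop
endfacet
facet normal 0.469 0.526 0.709
outer loop
vertex -0.876 -2.71 2.739
vertex 0.0 -2.797 2.224
vertex -0.619 -2.006 2.047
endloop
endfacet
facet normal -0.490 -0.837 0.245
outer loop
vertex -2.124 3.142 5.198
vertex -3.141 3.336 3.824
vertex -1.118 2.3 4.335
endloop
endfacet
facet normal 0.591 -0.113 0.799
outer loop
vertex -0.319 3.664 3.936
vertex -2.124 3.142 5.198
vertex -1.118 2.3 4.335
endloop
endfacet
facet normal -0.490 -0.837 0.245
outer loop
vertex -1.118 2.3 4.335
vertex -3.141 3.336 3.824
vertex -2.135 2.494 2.961
endloop
endfacet
facet normal 0.641 -0.536 -0.550
outer loop
vertex -2.135 2.494 2.961
vertex -0.319 3.664 3.936
vertex -1.118 2.3 4.335
endloop
endfacet
facet normal -0.641 0.536 0.550
outer loop
vertex -2.124 3.142 5.198
vertex -2.342 4.7 3.425
vertex -3.141 3.336 3.824
endloop
endfacet
facet normal 0.591 -0.113 0.799
outer loop
vertex -1.325 4.506 4.799
vertex -2.124 3.142 5.198
vertex -0.319 3.664 3.936
endloop
endfacet
facet normal -0.641 0.536 0.550
outer loop
vertex -1.325 4.506 4.799
vertex -2.342 4.7 3.425
vertex -2.124 3.142 5.198
endloop
endfacet
facet normal -0.591 0.113 -0.799
outer loop
vertex -3.141 3.336 3.824
vertex -2.342 4.7 3.425
vertex -2.135 2.494 2.961
endloop
endfacet
facet normal 0.641 -0.536 -0.550
outer loop
vertex -1.336 3.858 2.562
vertex -0.319 3.664 3.936
vertex -2.135 2.494 2.961
endloop
endfacet
facet normal -0.591 0.113 -0.799
outer loop
vertex -2.135 2.494 2.961
vertex -2.342 4.7 3.425
vertex -1.336 3.858 2.562
endloop
endfacet
facet normal 0.490 0.837 -0.245
outer loop
vertex -1.336 3.858 2.562
vertex -1.325 4.506 4.799
vertex -0.319 3.664 3.936
endloop
endfacet
facet normal 0.490 0.837 -0.245
outer loop
vertex -2.342 4.7 3.425
vertex -1.325 4.506 4.799
vertex -1.336 3.858 2.562
endloop
endfacet

endsolid


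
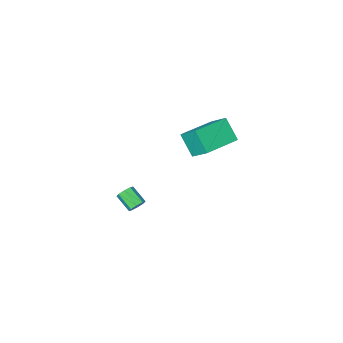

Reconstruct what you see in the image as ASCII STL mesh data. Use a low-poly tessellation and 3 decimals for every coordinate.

solid 
facet normal -0.162 0.822 -0.547
outer loop
vertex 3.85 -1.09 -2.696
vertex 3.638 -1.382 -3.072
vertex 3.457 -1.137 -2.65
endloop
endfacet
facet normal 0.030 0.558 0.830
outer loop
vertex 3.85 -1.09 -2.696
vertex 3.457 -1.137 -2.65
vertex 4.034 -2.027 -2.073
endloop
endfacet
facet normal 0.032 0.558 0.829
outer loop
vertex 4.034 -2.027 -2.073
vertex 3.457 -1.137 -2.65
vertex 3.641 -2.073 -2.027
endloop
endfacet
facet normal 0.160 -0.822 0.547
outer loop
vertex 4.034 -2.027 -2.073
vertex 3.641 -2.073 -2.027
vertex 3.822 -2.318 -2.448
endloop
endfacet
facet normal -0.160 0.822 -0.546
outer loop
vertex 3.457 -1.137 -2.65
vertex 3.638 -1.382 -3.072
vertex 3.171 -1.326 -2.851
endloop
endfacet
facet normal -0.676 0.312 0.668
outer loop
vertex 3.457 -1.137 -2.65
vertex 3.171 -1.326 -2.851
vertex 3.641 -2.073 -2.027
endloop
endfacet
facet normal -0.675 0.313 0.668
outer loop
vertex 3.641 -2.073 -2.027
vertex 3.171 -1.326 -2.851
vertex 3.355 -2.263 -2.227
endloop
endfacet
facet normal 0.162 -0.821 0.548
outer loop
vertex 3.641 -2.073 -2.027
vertex 3.355 -2.263 -2.227
vertex 3.822 -2.318 -2.448
endloop
endfacet
facet normal -0.161 0.821 -0.548
outer loop
vertex 3.171 -1.326 -2.851
vertex 3.638 -1.382 -3.072
vertex 3.158 -1.549 -3.181
endloop
endfacet
facet normal -0.986 -0.116 0.117
outer loop
vertex 3.171 -1.326 -2.851
vertex 3.158 -1.549 -3.181
vertex 3.355 -2.263 -2.227
endloop
endfacet
facet normal -0.986 -0.116 0.117
outer loop
vertex 3.355 -2.263 -2.227
vertex 3.158 -1.549 -3.181
vertex 3.342 -2.485 -2.557
endloop
endfacet
facet normal 0.162 -0.822 0.546
outer loop
vertex 3.355 -2.263 -2.227
vertex 3.342 -2.485 -2.557
vertex 3.822 -2.318 -2.448
endloop
endfacet
facet normal -0.162 0.822 -0.546
outer loop
vertex 3.158 -1.549 -3.181
vertex 3.638 -1.382 -3.072
vertex 3.426 -1.673 -3.447
endloop
endfacet
facet normal -0.720 -0.477 -0.503
outer loop
vertex 3.158 -1.549 -3.181
vertex 3.426 -1.673 -3.447
vertex 3.342 -2.485 -2.557
endloop
endfacet
facet normal -0.722 -0.476 -0.502
outer loop
vertex 3.342 -2.485 -2.557
vertex 3.426 -1.673 -3.447
vertex 3.61 -2.61 -2.824
endloop
endfacet
facet normal 0.162 -0.821 0.547
outer loop
vertex 3.342 -2.485 -2.557
vertex 3.61 -2.61 -2.824
vertex 3.822 -2.318 -2.448
endloop
endfacet
facet normal -0.160 0.822 -0.547
outer loop
vertex 3.426 -1.673 -3.447
vertex 3.638 -1.382 -3.072
vertex 3.819 -1.627 -3.493
endloop
endfacet
facet normal -0.032 -0.558 -0.829
outer loop
vertex 3.426 -1.673 -3.447
vertex 3.819 -1.627 -3.493
vertex 3.61 -2.61 -2.824
endloop
endfacet
facet normal -0.030 -0.558 -0.829
outer loop
vertex 3.61 -2.61 -2.824
vertex 3.819 -1.627 -3.493
vertex 4.003 -2.563 -2.87
endloop
endfacet
facet normal 0.162 -0.822 0.547
outer loop
vertex 3.61 -2.61 -2.824
vertex 4.003 -2.563 -2.87
vertex 3.822 -2.318 -2.448
endloop
endfacet
facet normal -0.162 0.821 -0.548
outer loop
vertex 3.819 -1.627 -3.493
vertex 3.638 -1.382 -3.072
vertex 4.105 -1.437 -3.293
endloop
endfacet
facet normal 0.675 -0.312 -0.669
outer loop
vertex 3.819 -1.627 -3.493
vertex 4.105 -1.437 -3.293
vertex 4.003 -2.563 -2.87
endloop
endfacet
facet normal 0.676 -0.312 -0.668
outer loop
vertex 4.003 -2.563 -2.87
vertex 4.105 -1.437 -3.293
vertex 4.289 -2.374 -2.669
endloop
endfacet
facet normal 0.160 -0.822 0.546
outer loop
vertex 4.003 -2.563 -2.87
vertex 4.289 -2.374 -2.669
vertex 3.822 -2.318 -2.448
endloop
endfacet
facet normal -0.162 0.822 -0.546
outer loop
vertex 4.105 -1.437 -3.293
vertex 3.638 -1.382 -3.072
vertex 4.118 -1.215 -2.963
endloop
endfacet
facet normal 0.986 0.116 -0.117
outer loop
vertex 4.105 -1.437 -3.293
vertex 4.118 -1.215 -2.963
vertex 4.289 -2.374 -2.669
endloop
endfacet
facet normal 0.986 0.116 -0.117
outer loop
vertex 4.289 -2.374 -2.669
vertex 4.118 -1.215 -2.963
vertex 4.302 -2.151 -2.339
endloop
endfacet
facet normal 0.161 -0.821 0.548
outer loop
vertex 4.289 -2.374 -2.669
vertex 4.302 -2.151 -2.339
vertex 3.822 -2.318 -2.448
endloop
endfacet
facet normal -0.162 0.821 -0.547
outer loop
vertex 4.118 -1.215 -2.963
vertex 3.638 -1.382 -3.072
vertex 3.85 -1.09 -2.696
endloop
endfacet
facet normal 0.722 0.476 0.502
outer loop
vertex 4.118 -1.215 -2.963
vertex 3.85 -1.09 -2.696
vertex 4.302 -2.151 -2.339
endloop
endfacet
facet normal 0.721 0.476 0.504
outer loop
vertex 4.302 -2.151 -2.339
vertex 3.85 -1.09 -2.696
vertex 4.034 -2.027 -2.073
endloop
endfacet
facet normal 0.162 -0.822 0.546
outer loop
vertex 4.302 -2.151 -2.339
vertex 4.034 -2.027 -2.073
vertex 3.822 -2.318 -2.448
endloop
endfacet
facet normal -0.986 -0.164 -0.041
outer loop
vertex 0.457 1.993 4.933
vertex 0.348 2.919 3.835
vertex 0.661 0.983 4.061
endloop
endfacet
facet normal 0.075 -0.643 0.762
outer loop
vertex 2.692 1.321 4.145
vertex 0.457 1.993 4.933
vertex 0.661 0.983 4.061
endloop
endfacet
facet normal -0.986 -0.164 -0.042
outer loop
vertex 0.661 0.983 4.061
vertex 0.348 2.919 3.835
vertex 0.553 1.909 2.963
endloop
endfacet
facet normal 0.151 -0.748 -0.646
outer loop
vertex 0.553 1.909 2.963
vertex 2.692 1.321 4.145
vertex 0.661 0.983 4.061
endloop
endfacet
facet normal -0.151 0.748 0.646
outer loop
vertex 0.457 1.993 4.933
vertex 2.379 3.257 3.919
vertex 0.348 2.919 3.835
endloop
endfacet
facet normal 0.075 -0.643 0.762
outer loop
vertex 2.487 2.331 5.017
vertex 0.457 1.993 4.933
vertex 2.692 1.321 4.145
endloop
endfacet
facet normal -0.151 0.748 0.646
outer loop
vertex 2.487 2.331 5.017
vertex 2.379 3.257 3.919
vertex 0.457 1.993 4.933
endloop
endfacet
facet normal -0.075 0.643 -0.762
outer loop
vertex 0.348 2.919 3.835
vertex 2.379 3.257 3.919
vertex 0.553 1.909 2.963
endloop
endfacet
facet normal 0.151 -0.748 -0.646
outer loop
vertex 2.583 2.247 3.047
vertex 2.692 1.321 4.145
vertex 0.553 1.909 2.963
endloop
endfacet
facet normal -0.075 0.643 -0.762
outer loop
vertex 0.553 1.909 2.963
vertex 2.379 3.257 3.919
vertex 2.583 2.247 3.047
endloop
endfacet
facet normal 0.986 0.165 0.041
outer loop
vertex 2.583 2.247 3.047
vertex 2.487 2.331 5.017
vertex 2.692 1.321 4.145
endloop
endfacet
facet normal 0.986 0.164 0.041
outer loop
vertex 2.379 3.257 3.919
vertex 2.487 2.331 5.017
vertex 2.583 2.247 3.047
endloop
endfacet

endsolid


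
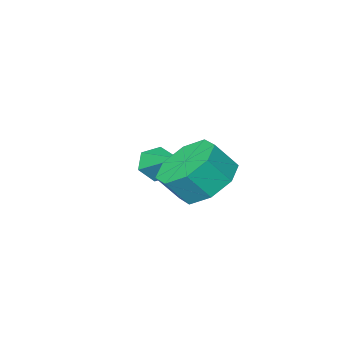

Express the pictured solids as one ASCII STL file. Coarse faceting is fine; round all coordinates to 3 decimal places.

solid 
facet normal -0.557 0.273 -0.785
outer loop
vertex 0.926 -1.025 -1.033
vertex 0.24 -0.628 -0.408
vertex 1.067 -0.282 -0.874
endloop
endfacet
facet normal 0.810 -0.028 -0.586
outer loop
vertex 0.926 -1.025 -1.033
vertex 1.067 -0.282 -0.874
vertex 1.506 -1.309 -0.218
endloop
endfacet
facet normal 0.810 -0.027 -0.585
outer loop
vertex 1.506 -1.309 -0.218
vertex 1.067 -0.282 -0.874
vertex 1.646 -0.566 -0.059
endloop
endfacet
facet normal 0.558 -0.273 0.784
outer loop
vertex 1.506 -1.309 -0.218
vertex 1.646 -0.566 -0.059
vertex 0.82 -0.912 0.408
endloop
endfacet
facet normal -0.556 0.273 -0.785
outer loop
vertex 1.067 -0.282 -0.874
vertex 0.24 -0.628 -0.408
vertex 0.723 0.259 -0.442
endloop
endfacet
facet normal 0.701 0.660 -0.268
outer loop
vertex 1.067 -0.282 -0.874
vertex 0.723 0.259 -0.442
vertex 1.646 -0.566 -0.059
endloop
endfacet
facet normal 0.701 0.660 -0.268
outer loop
vertex 1.646 -0.566 -0.059
vertex 0.723 0.259 -0.442
vertex 1.302 -0.025 0.374
endloop
endfacet
facet normal 0.558 -0.273 0.784
outer loop
vertex 1.646 -0.566 -0.059
vertex 1.302 -0.025 0.374
vertex 0.82 -0.912 0.408
endloop
endfacet
facet normal -0.557 0.273 -0.785
outer loop
vertex 0.723 0.259 -0.442
vertex 0.24 -0.628 -0.408
vertex 0.096 0.28 0.01
endloop
endfacet
facet normal 0.181 0.962 0.206
outer loop
vertex 0.723 0.259 -0.442
vertex 0.096 0.28 0.01
vertex 1.302 -0.025 0.374
endloop
endfacet
facet normal 0.181 0.962 0.206
outer loop
vertex 1.302 -0.025 0.374
vertex 0.096 0.28 0.01
vertex 0.676 -0.004 0.826
endloop
endfacet
facet normal 0.557 -0.273 0.784
outer loop
vertex 1.302 -0.025 0.374
vertex 0.676 -0.004 0.826
vertex 0.82 -0.912 0.408
endloop
endfacet
facet normal -0.558 0.272 -0.784
outer loop
vertex 0.096 0.28 0.01
vertex 0.24 -0.628 -0.408
vertex -0.446 -0.231 0.218
endloop
endfacet
facet normal -0.445 0.699 0.560
outer loop
vertex 0.096 0.28 0.01
vertex -0.446 -0.231 0.218
vertex 0.676 -0.004 0.826
endloop
endfacet
facet normal -0.445 0.699 0.560
outer loop
vertex 0.676 -0.004 0.826
vertex -0.446 -0.231 0.218
vertex 0.134 -0.515 1.033
endloop
endfacet
facet normal 0.557 -0.273 0.785
outer loop
vertex 0.676 -0.004 0.826
vertex 0.134 -0.515 1.033
vertex 0.82 -0.912 0.408
endloop
endfacet
facet normal -0.558 0.273 -0.784
outer loop
vertex -0.446 -0.231 0.218
vertex 0.24 -0.628 -0.408
vertex -0.586 -0.974 0.059
endloop
endfacet
facet normal -0.810 0.027 0.586
outer loop
vertex -0.446 -0.231 0.218
vertex -0.586 -0.974 0.059
vertex 0.134 -0.515 1.033
endloop
endfacet
facet normal -0.810 0.028 0.585
outer loop
vertex 0.134 -0.515 1.033
vertex -0.586 -0.974 0.059
vertex -0.007 -1.258 0.874
endloop
endfacet
facet normal 0.557 -0.273 0.785
outer loop
vertex 0.134 -0.515 1.033
vertex -0.007 -1.258 0.874
vertex 0.82 -0.912 0.408
endloop
endfacet
facet normal -0.558 0.273 -0.784
outer loop
vertex -0.586 -0.974 0.059
vertex 0.24 -0.628 -0.408
vertex -0.242 -1.515 -0.374
endloop
endfacet
facet normal -0.701 -0.661 0.268
outer loop
vertex -0.586 -0.974 0.059
vertex -0.242 -1.515 -0.374
vertex -0.007 -1.258 0.874
endloop
endfacet
facet normal -0.702 -0.660 0.268
outer loop
vertex -0.007 -1.258 0.874
vertex -0.242 -1.515 -0.374
vertex 0.337 -1.799 0.442
endloop
endfacet
facet normal 0.556 -0.273 0.785
outer loop
vertex -0.007 -1.258 0.874
vertex 0.337 -1.799 0.442
vertex 0.82 -0.912 0.408
endloop
endfacet
facet normal -0.557 0.273 -0.784
outer loop
vertex -0.242 -1.515 -0.374
vertex 0.24 -0.628 -0.408
vertex 0.384 -1.536 -0.826
endloop
endfacet
facet normal -0.181 -0.962 -0.206
outer loop
vertex -0.242 -1.515 -0.374
vertex 0.384 -1.536 -0.826
vertex 0.337 -1.799 0.442
endloop
endfacet
facet normal -0.181 -0.962 -0.206
outer loop
vertex 0.337 -1.799 0.442
vertex 0.384 -1.536 -0.826
vertex 0.964 -1.82 -0.01
endloop
endfacet
facet normal 0.557 -0.273 0.785
outer loop
vertex 0.337 -1.799 0.442
vertex 0.964 -1.82 -0.01
vertex 0.82 -0.912 0.408
endloop
endfacet
facet normal -0.557 0.273 -0.785
outer loop
vertex 0.384 -1.536 -0.826
vertex 0.24 -0.628 -0.408
vertex 0.926 -1.025 -1.033
endloop
endfacet
facet normal 0.445 -0.699 -0.560
outer loop
vertex 0.384 -1.536 -0.826
vertex 0.926 -1.025 -1.033
vertex 0.964 -1.82 -0.01
endloop
endfacet
facet normal 0.444 -0.699 -0.560
outer loop
vertex 0.964 -1.82 -0.01
vertex 0.926 -1.025 -1.033
vertex 1.506 -1.309 -0.218
endloop
endfacet
facet normal 0.558 -0.272 0.784
outer loop
vertex 0.964 -1.82 -0.01
vertex 1.506 -1.309 -0.218
vertex 0.82 -0.912 0.408
endloop
endfacet
facet normal -0.074 -0.836 -0.544
outer loop
vertex 0.126 -3.713 -1.879
vertex -0.15 -4.011 -1.384
vertex -0.511 -3.7 -1.812
endloop
endfacet
facet normal -0.048 0.789 -0.612
outer loop
vertex 0.126 -3.713 -1.879
vertex -0.511 -3.7 -1.812
vertex -0.03 -2.649 -0.496
endloop
endfacet
facet normal -0.074 -0.836 -0.544
outer loop
vertex -0.511 -3.7 -1.812
vertex -0.15 -4.011 -1.384
vertex -0.787 -3.998 -1.317
endloop
endfacet
facet normal -0.828 0.545 -0.133
outer loop
vertex -0.511 -3.7 -1.812
vertex -0.787 -3.998 -1.317
vertex -0.03 -2.649 -0.496
endloop
endfacet
facet normal -0.074 -0.835 -0.545
outer loop
vertex -0.787 -3.998 -1.317
vertex -0.15 -4.011 -1.384
vertex -0.426 -4.309 -0.89
endloop
endfacet
facet normal -0.755 0.024 0.656
outer loop
vertex -0.787 -3.998 -1.317
vertex -0.426 -4.309 -0.89
vertex -0.03 -2.649 -0.496
endloop
endfacet
facet normal -0.074 -0.835 -0.545
outer loop
vertex -0.426 -4.309 -0.89
vertex -0.15 -4.011 -1.384
vertex 0.21 -4.322 -0.956
endloop
endfacet
facet normal 0.095 -0.251 0.963
outer loop
vertex -0.426 -4.309 -0.89
vertex 0.21 -4.322 -0.956
vertex -0.03 -2.649 -0.496
endloop
endfacet
facet normal -0.073 -0.835 -0.545
outer loop
vertex 0.21 -4.322 -0.956
vertex -0.15 -4.011 -1.384
vertex 0.486 -4.023 -1.451
endloop
endfacet
facet normal 0.875 -0.007 0.484
outer loop
vertex 0.21 -4.322 -0.956
vertex 0.486 -4.023 -1.451
vertex -0.03 -2.649 -0.496
endloop
endfacet
facet normal -0.073 -0.836 -0.544
outer loop
vertex 0.486 -4.023 -1.451
vertex -0.15 -4.011 -1.384
vertex 0.126 -3.713 -1.879
endloop
endfacet
facet normal 0.803 0.513 -0.304
outer loop
vertex 0.486 -4.023 -1.451
vertex 0.126 -3.713 -1.879
vertex -0.03 -2.649 -0.496
endloop
endfacet

endsolid


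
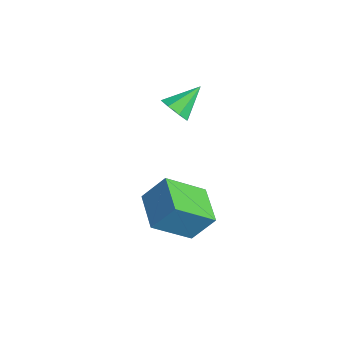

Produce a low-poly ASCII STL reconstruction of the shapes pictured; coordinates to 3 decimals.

solid 
facet normal -0.965 0.215 0.147
outer loop
vertex -0.726 -0.193 0.75
vertex -0.558 1.414 -0.495
vertex -1.082 -1.024 -0.371
endloop
endfacet
facet normal -0.082 -0.788 0.610
outer loop
vertex 0.578 -1.394 -0.625
vertex -0.726 -0.193 0.75
vertex -1.082 -1.024 -0.371
endloop
endfacet
facet normal -0.965 0.215 0.148
outer loop
vertex -1.082 -1.024 -0.371
vertex -0.558 1.414 -0.495
vertex -0.915 0.583 -1.616
endloop
endfacet
facet normal -0.248 -0.577 -0.778
outer loop
vertex -0.915 0.583 -1.616
vertex 0.578 -1.394 -0.625
vertex -1.082 -1.024 -0.371
endloop
endfacet
facet normal 0.248 0.577 0.778
outer loop
vertex -0.726 -0.193 0.75
vertex 1.102 1.044 -0.749
vertex -0.558 1.414 -0.495
endloop
endfacet
facet normal -0.082 -0.788 0.610
outer loop
vertex 0.935 -0.563 0.496
vertex -0.726 -0.193 0.75
vertex 0.578 -1.394 -0.625
endloop
endfacet
facet normal 0.248 0.577 0.778
outer loop
vertex 0.935 -0.563 0.496
vertex 1.102 1.044 -0.749
vertex -0.726 -0.193 0.75
endloop
endfacet
facet normal 0.082 0.788 -0.610
outer loop
vertex -0.558 1.414 -0.495
vertex 1.102 1.044 -0.749
vertex -0.915 0.583 -1.616
endloop
endfacet
facet normal -0.248 -0.577 -0.778
outer loop
vertex 0.746 0.213 -1.87
vertex 0.578 -1.394 -0.625
vertex -0.915 0.583 -1.616
endloop
endfacet
facet normal 0.082 0.788 -0.610
outer loop
vertex -0.915 0.583 -1.616
vertex 1.102 1.044 -0.749
vertex 0.746 0.213 -1.87
endloop
endfacet
facet normal 0.965 -0.215 -0.148
outer loop
vertex 0.746 0.213 -1.87
vertex 0.935 -0.563 0.496
vertex 0.578 -1.394 -0.625
endloop
endfacet
facet normal 0.965 -0.215 -0.148
outer loop
vertex 1.102 1.044 -0.749
vertex 0.935 -0.563 0.496
vertex 0.746 0.213 -1.87
endloop
endfacet
facet normal 0.129 -0.807 -0.577
outer loop
vertex -1.209 0.592 3.877
vertex -1.855 0.701 3.58
vertex -1.184 0.915 3.431
endloop
endfacet
facet normal 0.847 0.406 0.342
outer loop
vertex -1.209 0.592 3.877
vertex -1.184 0.915 3.431
vertex -2.045 1.879 4.42
endloop
endfacet
facet normal 0.130 -0.807 -0.576
outer loop
vertex -1.184 0.915 3.431
vertex -1.855 0.701 3.58
vertex -1.553 1.112 3.072
endloop
endfacet
facet normal 0.612 0.762 -0.211
outer loop
vertex -1.184 0.915 3.431
vertex -1.553 1.112 3.072
vertex -2.045 1.879 4.42
endloop
endfacet
facet normal 0.130 -0.807 -0.576
outer loop
vertex -1.553 1.112 3.072
vertex -1.855 0.701 3.58
vertex -2.099 1.068 3.01
endloop
endfacet
facet normal -0.013 0.867 -0.498
outer loop
vertex -1.553 1.112 3.072
vertex -2.099 1.068 3.01
vertex -2.045 1.879 4.42
endloop
endfacet
facet normal 0.130 -0.807 -0.576
outer loop
vertex -2.099 1.068 3.01
vertex -1.855 0.701 3.58
vertex -2.502 0.809 3.282
endloop
endfacet
facet normal -0.663 0.660 -0.354
outer loop
vertex -2.099 1.068 3.01
vertex -2.502 0.809 3.282
vertex -2.045 1.879 4.42
endloop
endfacet
facet normal 0.130 -0.807 -0.576
outer loop
vertex -2.502 0.809 3.282
vertex -1.855 0.701 3.58
vertex -2.526 0.487 3.728
endloop
endfacet
facet normal -0.955 0.262 0.138
outer loop
vertex -2.502 0.809 3.282
vertex -2.526 0.487 3.728
vertex -2.045 1.879 4.42
endloop
endfacet
facet normal 0.130 -0.807 -0.576
outer loop
vertex -2.526 0.487 3.728
vertex -1.855 0.701 3.58
vertex -2.158 0.29 4.087
endloop
endfacet
facet normal -0.720 -0.093 0.687
outer loop
vertex -2.526 0.487 3.728
vertex -2.158 0.29 4.087
vertex -2.045 1.879 4.42
endloop
endfacet
facet normal 0.130 -0.807 -0.576
outer loop
vertex -2.158 0.29 4.087
vertex -1.855 0.701 3.58
vertex -1.612 0.334 4.149
endloop
endfacet
facet normal -0.095 -0.198 0.976
outer loop
vertex -2.158 0.29 4.087
vertex -1.612 0.334 4.149
vertex -2.045 1.879 4.42
endloop
endfacet
facet normal 0.128 -0.808 -0.576
outer loop
vertex -1.612 0.334 4.149
vertex -1.855 0.701 3.58
vertex -1.209 0.592 3.877
endloop
endfacet
facet normal 0.555 0.010 0.832
outer loop
vertex -1.612 0.334 4.149
vertex -1.209 0.592 3.877
vertex -2.045 1.879 4.42
endloop
endfacet

endsolid


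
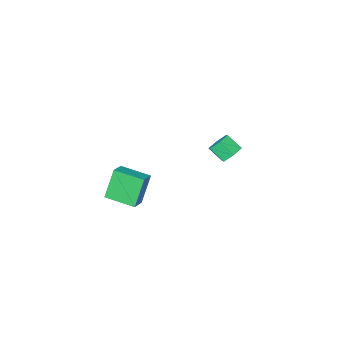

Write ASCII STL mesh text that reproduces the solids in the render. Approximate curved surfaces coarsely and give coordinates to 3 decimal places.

solid 
facet normal -0.773 -0.502 -0.389
outer loop
vertex 2.705 -2.734 1.44
vertex 1.825 -1.213 1.225
vertex 3.459 -2.544 -0.305
endloop
endfacet
facet normal 0.497 -0.859 0.121
outer loop
vertex 4.255 -2.027 0.095
vertex 2.705 -2.734 1.44
vertex 3.459 -2.544 -0.305
endloop
endfacet
facet normal -0.773 -0.502 -0.389
outer loop
vertex 3.459 -2.544 -0.305
vertex 1.825 -1.213 1.225
vertex 2.579 -1.023 -0.52
endloop
endfacet
facet normal 0.395 0.099 -0.913
outer loop
vertex 2.579 -1.023 -0.52
vertex 4.255 -2.027 0.095
vertex 3.459 -2.544 -0.305
endloop
endfacet
facet normal -0.395 -0.099 0.913
outer loop
vertex 2.705 -2.734 1.44
vertex 2.621 -0.696 1.625
vertex 1.825 -1.213 1.225
endloop
endfacet
facet normal 0.497 -0.859 0.121
outer loop
vertex 3.501 -2.217 1.84
vertex 2.705 -2.734 1.44
vertex 4.255 -2.027 0.095
endloop
endfacet
facet normal -0.395 -0.099 0.913
outer loop
vertex 3.501 -2.217 1.84
vertex 2.621 -0.696 1.625
vertex 2.705 -2.734 1.44
endloop
endfacet
facet normal -0.497 0.859 -0.121
outer loop
vertex 1.825 -1.213 1.225
vertex 2.621 -0.696 1.625
vertex 2.579 -1.023 -0.52
endloop
endfacet
facet normal 0.395 0.099 -0.913
outer loop
vertex 3.375 -0.506 -0.12
vertex 4.255 -2.027 0.095
vertex 2.579 -1.023 -0.52
endloop
endfacet
facet normal -0.497 0.859 -0.121
outer loop
vertex 2.579 -1.023 -0.52
vertex 2.621 -0.696 1.625
vertex 3.375 -0.506 -0.12
endloop
endfacet
facet normal 0.773 0.502 0.389
outer loop
vertex 3.375 -0.506 -0.12
vertex 3.501 -2.217 1.84
vertex 4.255 -2.027 0.095
endloop
endfacet
facet normal 0.773 0.502 0.389
outer loop
vertex 2.621 -0.696 1.625
vertex 3.501 -2.217 1.84
vertex 3.375 -0.506 -0.12
endloop
endfacet
facet normal -0.305 0.717 -0.627
outer loop
vertex -3.755 -1.254 0.219
vertex -4.065 -1.788 -0.241
vertex -4.486 -1.474 0.323
endloop
endfacet
facet normal -0.082 0.636 0.767
outer loop
vertex -3.755 -1.254 0.219
vertex -4.486 -1.474 0.323
vertex -3.405 -2.078 0.94
endloop
endfacet
facet normal -0.082 0.636 0.767
outer loop
vertex -3.405 -2.078 0.94
vertex -4.486 -1.474 0.323
vertex -4.135 -2.298 1.044
endloop
endfacet
facet normal 0.305 -0.716 0.627
outer loop
vertex -3.405 -2.078 0.94
vertex -4.135 -2.298 1.044
vertex -3.715 -2.612 0.481
endloop
endfacet
facet normal -0.305 0.717 -0.627
outer loop
vertex -4.486 -1.474 0.323
vertex -4.065 -1.788 -0.241
vertex -4.796 -2.008 -0.137
endloop
endfacet
facet normal -0.863 0.070 0.500
outer loop
vertex -4.486 -1.474 0.323
vertex -4.796 -2.008 -0.137
vertex -4.135 -2.298 1.044
endloop
endfacet
facet normal -0.863 0.070 0.500
outer loop
vertex -4.135 -2.298 1.044
vertex -4.796 -2.008 -0.137
vertex -4.445 -2.832 0.584
endloop
endfacet
facet normal 0.305 -0.717 0.627
outer loop
vertex -4.135 -2.298 1.044
vertex -4.445 -2.832 0.584
vertex -3.715 -2.612 0.481
endloop
endfacet
facet normal -0.305 0.716 -0.628
outer loop
vertex -4.796 -2.008 -0.137
vertex -4.065 -1.788 -0.241
vertex -4.375 -2.322 -0.7
endloop
endfacet
facet normal -0.780 -0.566 -0.267
outer loop
vertex -4.796 -2.008 -0.137
vertex -4.375 -2.322 -0.7
vertex -4.445 -2.832 0.584
endloop
endfacet
facet normal -0.781 -0.565 -0.267
outer loop
vertex -4.445 -2.832 0.584
vertex -4.375 -2.322 -0.7
vertex -4.025 -3.146 0.021
endloop
endfacet
facet normal 0.305 -0.717 0.627
outer loop
vertex -4.445 -2.832 0.584
vertex -4.025 -3.146 0.021
vertex -3.715 -2.612 0.481
endloop
endfacet
facet normal -0.305 0.716 -0.627
outer loop
vertex -4.375 -2.322 -0.7
vertex -4.065 -1.788 -0.241
vertex -3.645 -2.102 -0.804
endloop
endfacet
facet normal 0.082 -0.636 -0.767
outer loop
vertex -4.375 -2.322 -0.7
vertex -3.645 -2.102 -0.804
vertex -4.025 -3.146 0.021
endloop
endfacet
facet normal 0.082 -0.636 -0.767
outer loop
vertex -4.025 -3.146 0.021
vertex -3.645 -2.102 -0.804
vertex -3.294 -2.926 -0.083
endloop
endfacet
facet normal 0.305 -0.717 0.627
outer loop
vertex -4.025 -3.146 0.021
vertex -3.294 -2.926 -0.083
vertex -3.715 -2.612 0.481
endloop
endfacet
facet normal -0.305 0.717 -0.627
outer loop
vertex -3.645 -2.102 -0.804
vertex -4.065 -1.788 -0.241
vertex -3.335 -1.568 -0.344
endloop
endfacet
facet normal 0.863 -0.070 -0.500
outer loop
vertex -3.645 -2.102 -0.804
vertex -3.335 -1.568 -0.344
vertex -3.294 -2.926 -0.083
endloop
endfacet
facet normal 0.863 -0.070 -0.500
outer loop
vertex -3.294 -2.926 -0.083
vertex -3.335 -1.568 -0.344
vertex -2.984 -2.392 0.377
endloop
endfacet
facet normal 0.305 -0.717 0.627
outer loop
vertex -3.294 -2.926 -0.083
vertex -2.984 -2.392 0.377
vertex -3.715 -2.612 0.481
endloop
endfacet
facet normal -0.305 0.717 -0.627
outer loop
vertex -3.335 -1.568 -0.344
vertex -4.065 -1.788 -0.241
vertex -3.755 -1.254 0.219
endloop
endfacet
facet normal 0.780 0.566 0.267
outer loop
vertex -3.335 -1.568 -0.344
vertex -3.755 -1.254 0.219
vertex -2.984 -2.392 0.377
endloop
endfacet
facet normal 0.780 0.566 0.268
outer loop
vertex -2.984 -2.392 0.377
vertex -3.755 -1.254 0.219
vertex -3.405 -2.078 0.94
endloop
endfacet
facet normal 0.305 -0.716 0.628
outer loop
vertex -2.984 -2.392 0.377
vertex -3.405 -2.078 0.94
vertex -3.715 -2.612 0.481
endloop
endfacet

endsolid


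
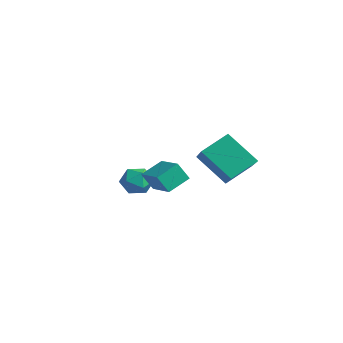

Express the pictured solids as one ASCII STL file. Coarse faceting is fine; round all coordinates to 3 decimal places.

solid 
facet normal -0.279 -0.419 0.864
outer loop
vertex 3.723 1.236 1.394
vertex 2.332 1.356 1.003
vertex 3.772 0.169 0.892
endloop
endfacet
facet normal 0.959 -0.083 0.270
outer loop
vertex 4.048 0.584 0.037
vertex 3.723 1.236 1.394
vertex 3.772 0.169 0.892
endloop
endfacet
facet normal -0.279 -0.419 0.864
outer loop
vertex 3.772 0.169 0.892
vertex 2.332 1.356 1.003
vertex 2.381 0.289 0.501
endloop
endfacet
facet normal 0.042 -0.904 -0.425
outer loop
vertex 2.381 0.289 0.501
vertex 4.048 0.584 0.037
vertex 3.772 0.169 0.892
endloop
endfacet
facet normal -0.042 0.904 0.425
outer loop
vertex 3.723 1.236 1.394
vertex 2.608 1.771 0.148
vertex 2.332 1.356 1.003
endloop
endfacet
facet normal 0.959 -0.083 0.270
outer loop
vertex 3.999 1.651 0.539
vertex 3.723 1.236 1.394
vertex 4.048 0.584 0.037
endloop
endfacet
facet normal -0.042 0.904 0.425
outer loop
vertex 3.999 1.651 0.539
vertex 2.608 1.771 0.148
vertex 3.723 1.236 1.394
endloop
endfacet
facet normal -0.959 0.083 -0.270
outer loop
vertex 2.332 1.356 1.003
vertex 2.608 1.771 0.148
vertex 2.381 0.289 0.501
endloop
endfacet
facet normal 0.042 -0.904 -0.425
outer loop
vertex 2.657 0.704 -0.354
vertex 4.048 0.584 0.037
vertex 2.381 0.289 0.501
endloop
endfacet
facet normal -0.959 0.083 -0.270
outer loop
vertex 2.381 0.289 0.501
vertex 2.608 1.771 0.148
vertex 2.657 0.704 -0.354
endloop
endfacet
facet normal 0.279 0.419 -0.864
outer loop
vertex 2.657 0.704 -0.354
vertex 3.999 1.651 0.539
vertex 4.048 0.584 0.037
endloop
endfacet
facet normal 0.279 0.419 -0.864
outer loop
vertex 2.608 1.771 0.148
vertex 3.999 1.651 0.539
vertex 2.657 0.704 -0.354
endloop
endfacet
facet normal -0.747 0.396 -0.534
outer loop
vertex 2.181 3.252 0.719
vertex 2.311 4.541 1.494
vertex 3.453 3.904 -0.578
endloop
endfacet
facet normal -0.086 -0.854 -0.514
outer loop
vertex 4.969 3.099 0.506
vertex 2.181 3.252 0.719
vertex 3.453 3.904 -0.578
endloop
endfacet
facet normal -0.747 0.397 -0.534
outer loop
vertex 3.453 3.904 -0.578
vertex 2.311 4.541 1.494
vertex 3.583 5.193 0.198
endloop
endfacet
facet normal 0.660 0.338 -0.672
outer loop
vertex 3.583 5.193 0.198
vertex 4.969 3.099 0.506
vertex 3.453 3.904 -0.578
endloop
endfacet
facet normal -0.659 -0.337 0.672
outer loop
vertex 2.181 3.252 0.719
vertex 3.827 3.736 2.578
vertex 2.311 4.541 1.494
endloop
endfacet
facet normal -0.086 -0.854 -0.514
outer loop
vertex 3.697 2.447 1.802
vertex 2.181 3.252 0.719
vertex 4.969 3.099 0.506
endloop
endfacet
facet normal -0.659 -0.338 0.672
outer loop
vertex 3.697 2.447 1.802
vertex 3.827 3.736 2.578
vertex 2.181 3.252 0.719
endloop
endfacet
facet normal 0.086 0.854 0.514
outer loop
vertex 2.311 4.541 1.494
vertex 3.827 3.736 2.578
vertex 3.583 5.193 0.198
endloop
endfacet
facet normal 0.659 0.338 -0.672
outer loop
vertex 5.099 4.388 1.281
vertex 4.969 3.099 0.506
vertex 3.583 5.193 0.198
endloop
endfacet
facet normal 0.086 0.854 0.514
outer loop
vertex 3.583 5.193 0.198
vertex 3.827 3.736 2.578
vertex 5.099 4.388 1.281
endloop
endfacet
facet normal 0.747 -0.396 0.534
outer loop
vertex 5.099 4.388 1.281
vertex 3.697 2.447 1.802
vertex 4.969 3.099 0.506
endloop
endfacet
facet normal 0.747 -0.396 0.533
outer loop
vertex 3.827 3.736 2.578
vertex 3.697 2.447 1.802
vertex 5.099 4.388 1.281
endloop
endfacet
facet normal -0.857 -0.375 0.353
outer loop
vertex -2.178 2.645 -1.854
vertex -1.902 1.857 -2.021
vertex -1.745 2.212 -1.263
endloop
endfacet
facet normal -0.693 0.236 0.681
outer loop
vertex -2.178 2.645 -1.854
vertex -1.745 2.212 -1.263
vertex -1.585 3.039 -1.387
endloop
endfacet
facet normal -0.641 0.745 0.184
outer loop
vertex -2.178 2.645 -1.854
vertex -1.585 3.039 -1.387
vertex -1.643 3.196 -2.223
endloop
endfacet
facet normal -0.772 0.448 -0.451
outer loop
vertex -2.178 2.645 -1.854
vertex -1.643 3.196 -2.223
vertex -1.839 2.465 -2.614
endloop
endfacet
facet normal -0.906 -0.244 -0.346
outer loop
vertex -2.178 2.645 -1.854
vertex -1.839 2.465 -2.614
vertex -1.902 1.857 -2.021
endloop
endfacet
facet normal -0.052 0.158 0.986
outer loop
vertex -1.585 3.039 -1.387
vertex -1.745 2.212 -1.263
vertex -0.941 2.495 -1.266
endloop
endfacet
facet normal -0.318 -0.832 0.455
outer loop
vertex -1.745 2.212 -1.263
vertex -1.902 1.857 -2.021
vertex -1.137 1.764 -1.657
endloop
endfacet
facet normal -0.396 -0.620 -0.677
outer loop
vertex -1.902 1.857 -2.021
vertex -1.839 2.465 -2.614
vertex -1.195 1.921 -2.493
endloop
endfacet
facet normal -0.179 0.501 -0.847
outer loop
vertex -1.839 2.465 -2.614
vertex -1.643 3.196 -2.223
vertex -1.035 2.748 -2.617
endloop
endfacet
facet normal 0.033 0.983 0.182
outer loop
vertex -1.643 3.196 -2.223
vertex -1.585 3.039 -1.387
vertex -0.878 3.103 -1.859
endloop
endfacet
facet normal 0.772 -0.448 0.451
outer loop
vertex -0.602 2.315 -2.026
vertex -0.941 2.495 -1.266
vertex -1.137 1.764 -1.657
endloop
endfacet
facet normal 0.641 -0.745 -0.184
outer loop
vertex -0.602 2.315 -2.026
vertex -1.137 1.764 -1.657
vertex -1.195 1.921 -2.493
endloop
endfacet
facet normal 0.693 -0.236 -0.681
outer loop
vertex -0.602 2.315 -2.026
vertex -1.195 1.921 -2.493
vertex -1.035 2.748 -2.617
endloop
endfacet
facet normal 0.857 0.375 -0.353
outer loop
vertex -0.602 2.315 -2.026
vertex -1.035 2.748 -2.617
vertex -0.878 3.103 -1.859
endloop
endfacet
facet normal 0.906 0.244 0.346
outer loop
vertex -0.602 2.315 -2.026
vertex -0.878 3.103 -1.859
vertex -0.941 2.495 -1.266
endloop
endfacet
facet normal 0.179 -0.501 0.847
outer loop
vertex -1.137 1.764 -1.657
vertex -0.941 2.495 -1.266
vertex -1.745 2.212 -1.263
endloop
endfacet
facet normal -0.033 -0.983 -0.182
outer loop
vertex -1.195 1.921 -2.493
vertex -1.137 1.764 -1.657
vertex -1.902 1.857 -2.021
endloop
endfacet
facet normal 0.052 -0.158 -0.986
outer loop
vertex -1.035 2.748 -2.617
vertex -1.195 1.921 -2.493
vertex -1.839 2.465 -2.614
endloop
endfacet
facet normal 0.318 0.832 -0.455
outer loop
vertex -0.878 3.103 -1.859
vertex -1.035 2.748 -2.617
vertex -1.643 3.196 -2.223
endloop
endfacet
facet normal 0.396 0.620 0.677
outer loop
vertex -0.941 2.495 -1.266
vertex -0.878 3.103 -1.859
vertex -1.585 3.039 -1.387
endloop
endfacet

endsolid
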